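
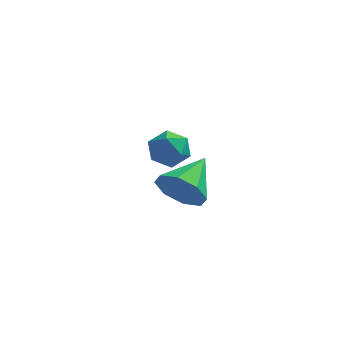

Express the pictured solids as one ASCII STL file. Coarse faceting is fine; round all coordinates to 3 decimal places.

solid 
facet normal -0.339 -0.864 -0.372
outer loop
vertex 2.365 1.417 -3.733
vertex 1.621 1.372 -2.951
vertex 1.658 1.787 -3.948
endloop
endfacet
facet normal 0.503 0.600 -0.622
outer loop
vertex 2.365 1.417 -3.733
vertex 1.658 1.787 -3.948
vertex 2.279 3.048 -2.229
endloop
endfacet
facet normal -0.339 -0.864 -0.372
outer loop
vertex 1.658 1.787 -3.948
vertex 1.621 1.372 -2.951
vertex 0.929 1.914 -3.579
endloop
endfacet
facet normal -0.137 0.822 -0.553
outer loop
vertex 1.658 1.787 -3.948
vertex 0.929 1.914 -3.579
vertex 2.279 3.048 -2.229
endloop
endfacet
facet normal -0.340 -0.864 -0.372
outer loop
vertex 0.929 1.914 -3.579
vertex 1.621 1.372 -2.951
vertex 0.606 1.724 -2.842
endloop
endfacet
facet normal -0.606 0.793 -0.061
outer loop
vertex 0.929 1.914 -3.579
vertex 0.606 1.724 -2.842
vertex 2.279 3.048 -2.229
endloop
endfacet
facet normal -0.340 -0.863 -0.373
outer loop
vertex 0.606 1.724 -2.842
vertex 1.621 1.372 -2.951
vertex 0.877 1.327 -2.17
endloop
endfacet
facet normal -0.629 0.532 0.568
outer loop
vertex 0.606 1.724 -2.842
vertex 0.877 1.327 -2.17
vertex 2.279 3.048 -2.229
endloop
endfacet
facet normal -0.339 -0.864 -0.373
outer loop
vertex 0.877 1.327 -2.17
vertex 1.621 1.372 -2.951
vertex 1.584 0.957 -1.955
endloop
endfacet
facet normal -0.193 0.190 0.963
outer loop
vertex 0.877 1.327 -2.17
vertex 1.584 0.957 -1.955
vertex 2.279 3.048 -2.229
endloop
endfacet
facet normal -0.339 -0.864 -0.373
outer loop
vertex 1.584 0.957 -1.955
vertex 1.621 1.372 -2.951
vertex 2.313 0.83 -2.324
endloop
endfacet
facet normal 0.447 -0.031 0.894
outer loop
vertex 1.584 0.957 -1.955
vertex 2.313 0.83 -2.324
vertex 2.279 3.048 -2.229
endloop
endfacet
facet normal -0.340 -0.864 -0.372
outer loop
vertex 2.313 0.83 -2.324
vertex 1.621 1.372 -2.951
vertex 2.636 1.02 -3.06
endloop
endfacet
facet normal 0.916 -0.003 0.401
outer loop
vertex 2.313 0.83 -2.324
vertex 2.636 1.02 -3.06
vertex 2.279 3.048 -2.229
endloop
endfacet
facet normal -0.340 -0.864 -0.373
outer loop
vertex 2.636 1.02 -3.06
vertex 1.621 1.372 -2.951
vertex 2.365 1.417 -3.733
endloop
endfacet
facet normal 0.939 0.258 -0.226
outer loop
vertex 2.636 1.02 -3.06
vertex 2.365 1.417 -3.733
vertex 2.279 3.048 -2.229
endloop
endfacet
facet normal -0.733 0.553 0.395
outer loop
vertex 1.203 -1.008 1.087
vertex 0.978 -1.648 1.566
vertex 1.539 -1.101 1.841
endloop
endfacet
facet normal -0.181 0.963 0.200
outer loop
vertex 1.203 -1.008 1.087
vertex 1.539 -1.101 1.841
vertex 2.016 -0.878 1.198
endloop
endfacet
facet normal -0.070 0.864 -0.498
outer loop
vertex 1.203 -1.008 1.087
vertex 2.016 -0.878 1.198
vertex 1.749 -1.287 0.526
endloop
endfacet
facet normal -0.553 0.394 -0.734
outer loop
vertex 1.203 -1.008 1.087
vertex 1.749 -1.287 0.526
vertex 1.107 -1.763 0.754
endloop
endfacet
facet normal -0.962 0.202 -0.182
outer loop
vertex 1.203 -1.008 1.087
vertex 1.107 -1.763 0.754
vertex 0.978 -1.648 1.566
endloop
endfacet
facet normal 0.397 0.735 0.549
outer loop
vertex 2.016 -0.878 1.198
vertex 1.539 -1.101 1.841
vertex 2.293 -1.437 1.746
endloop
endfacet
facet normal -0.496 0.073 0.865
outer loop
vertex 1.539 -1.101 1.841
vertex 0.978 -1.648 1.566
vertex 1.651 -1.913 1.974
endloop
endfacet
facet normal -0.866 -0.495 -0.067
outer loop
vertex 0.978 -1.648 1.566
vertex 1.107 -1.763 0.754
vertex 1.384 -2.322 1.302
endloop
endfacet
facet normal -0.204 -0.186 -0.961
outer loop
vertex 1.107 -1.763 0.754
vertex 1.749 -1.287 0.526
vertex 1.861 -2.099 0.659
endloop
endfacet
facet normal 0.578 0.575 -0.579
outer loop
vertex 1.749 -1.287 0.526
vertex 2.016 -0.878 1.198
vertex 2.422 -1.552 0.934
endloop
endfacet
facet normal 0.553 -0.394 0.734
outer loop
vertex 2.197 -2.192 1.413
vertex 2.293 -1.437 1.746
vertex 1.651 -1.913 1.974
endloop
endfacet
facet normal 0.070 -0.864 0.498
outer loop
vertex 2.197 -2.192 1.413
vertex 1.651 -1.913 1.974
vertex 1.384 -2.322 1.302
endloop
endfacet
facet normal 0.181 -0.963 -0.200
outer loop
vertex 2.197 -2.192 1.413
vertex 1.384 -2.322 1.302
vertex 1.861 -2.099 0.659
endloop
endfacet
facet normal 0.733 -0.553 -0.395
outer loop
vertex 2.197 -2.192 1.413
vertex 1.861 -2.099 0.659
vertex 2.422 -1.552 0.934
endloop
endfacet
facet normal 0.962 -0.202 0.182
outer loop
vertex 2.197 -2.192 1.413
vertex 2.422 -1.552 0.934
vertex 2.293 -1.437 1.746
endloop
endfacet
facet normal 0.204 0.186 0.961
outer loop
vertex 1.651 -1.913 1.974
vertex 2.293 -1.437 1.746
vertex 1.539 -1.101 1.841
endloop
endfacet
facet normal -0.578 -0.575 0.579
outer loop
vertex 1.384 -2.322 1.302
vertex 1.651 -1.913 1.974
vertex 0.978 -1.648 1.566
endloop
endfacet
facet normal -0.397 -0.735 -0.549
outer loop
vertex 1.861 -2.099 0.659
vertex 1.384 -2.322 1.302
vertex 1.107 -1.763 0.754
endloop
endfacet
facet normal 0.496 -0.073 -0.865
outer loop
vertex 2.422 -1.552 0.934
vertex 1.861 -2.099 0.659
vertex 1.749 -1.287 0.526
endloop
endfacet
facet normal 0.866 0.495 0.067
outer loop
vertex 2.293 -1.437 1.746
vertex 2.422 -1.552 0.934
vertex 2.016 -0.878 1.198
endloop
endfacet

endsolid


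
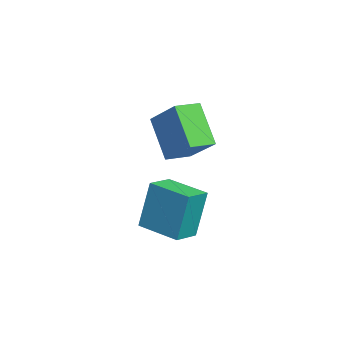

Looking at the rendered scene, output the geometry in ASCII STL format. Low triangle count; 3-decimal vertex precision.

solid 
facet normal -0.671 -0.439 -0.598
outer loop
vertex -0.617 1.569 2.802
vertex -1.129 2.459 2.724
vertex 0.428 2.037 1.285
endloop
endfacet
facet normal 0.497 -0.864 0.076
outer loop
vertex 1.629 2.821 2.356
vertex -0.617 1.569 2.802
vertex 0.428 2.037 1.285
endloop
endfacet
facet normal -0.671 -0.438 -0.598
outer loop
vertex 0.428 2.037 1.285
vertex -1.129 2.459 2.724
vertex -0.084 2.928 1.208
endloop
endfacet
facet normal 0.550 0.247 -0.798
outer loop
vertex -0.084 2.928 1.208
vertex 1.629 2.821 2.356
vertex 0.428 2.037 1.285
endloop
endfacet
facet normal -0.550 -0.247 0.798
outer loop
vertex -0.617 1.569 2.802
vertex 0.072 3.243 3.795
vertex -1.129 2.459 2.724
endloop
endfacet
facet normal 0.497 -0.865 0.075
outer loop
vertex 0.584 2.352 3.872
vertex -0.617 1.569 2.802
vertex 1.629 2.821 2.356
endloop
endfacet
facet normal -0.550 -0.247 0.798
outer loop
vertex 0.584 2.352 3.872
vertex 0.072 3.243 3.795
vertex -0.617 1.569 2.802
endloop
endfacet
facet normal -0.497 0.864 -0.075
outer loop
vertex -1.129 2.459 2.724
vertex 0.072 3.243 3.795
vertex -0.084 2.928 1.208
endloop
endfacet
facet normal 0.550 0.247 -0.798
outer loop
vertex 1.117 3.711 2.278
vertex 1.629 2.821 2.356
vertex -0.084 2.928 1.208
endloop
endfacet
facet normal -0.497 0.865 -0.075
outer loop
vertex -0.084 2.928 1.208
vertex 0.072 3.243 3.795
vertex 1.117 3.711 2.278
endloop
endfacet
facet normal 0.671 0.438 0.598
outer loop
vertex 1.117 3.711 2.278
vertex 0.584 2.352 3.872
vertex 1.629 2.821 2.356
endloop
endfacet
facet normal 0.672 0.438 0.598
outer loop
vertex 0.072 3.243 3.795
vertex 0.584 2.352 3.872
vertex 1.117 3.711 2.278
endloop
endfacet
facet normal -0.749 0.639 -0.174
outer loop
vertex 0.354 2.172 0.305
vertex 1.463 3.42 0.113
vertex 0.468 1.77 -1.661
endloop
endfacet
facet normal -0.660 -0.743 0.114
outer loop
vertex 1.277 1.08 -1.473
vertex 0.354 2.172 0.305
vertex 0.468 1.77 -1.661
endloop
endfacet
facet normal -0.750 0.639 -0.174
outer loop
vertex 0.468 1.77 -1.661
vertex 1.463 3.42 0.113
vertex 1.576 3.018 -1.853
endloop
endfacet
facet normal 0.056 -0.200 -0.978
outer loop
vertex 1.576 3.018 -1.853
vertex 1.277 1.08 -1.473
vertex 0.468 1.77 -1.661
endloop
endfacet
facet normal -0.056 0.200 0.978
outer loop
vertex 0.354 2.172 0.305
vertex 2.272 2.73 0.301
vertex 1.463 3.42 0.113
endloop
endfacet
facet normal -0.659 -0.743 0.114
outer loop
vertex 1.164 1.482 0.493
vertex 0.354 2.172 0.305
vertex 1.277 1.08 -1.473
endloop
endfacet
facet normal -0.056 0.200 0.978
outer loop
vertex 1.164 1.482 0.493
vertex 2.272 2.73 0.301
vertex 0.354 2.172 0.305
endloop
endfacet
facet normal 0.660 0.743 -0.114
outer loop
vertex 1.463 3.42 0.113
vertex 2.272 2.73 0.301
vertex 1.576 3.018 -1.853
endloop
endfacet
facet normal 0.056 -0.200 -0.978
outer loop
vertex 2.386 2.328 -1.665
vertex 1.277 1.08 -1.473
vertex 1.576 3.018 -1.853
endloop
endfacet
facet normal 0.659 0.743 -0.114
outer loop
vertex 1.576 3.018 -1.853
vertex 2.272 2.73 0.301
vertex 2.386 2.328 -1.665
endloop
endfacet
facet normal 0.749 -0.639 0.174
outer loop
vertex 2.386 2.328 -1.665
vertex 1.164 1.482 0.493
vertex 1.277 1.08 -1.473
endloop
endfacet
facet normal 0.750 -0.639 0.174
outer loop
vertex 2.272 2.73 0.301
vertex 1.164 1.482 0.493
vertex 2.386 2.328 -1.665
endloop
endfacet

endsolid


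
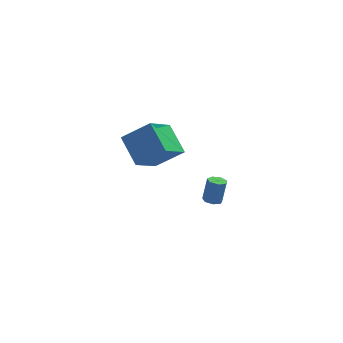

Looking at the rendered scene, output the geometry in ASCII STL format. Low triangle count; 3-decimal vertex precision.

solid 
facet normal -0.791 0.084 -0.606
outer loop
vertex -5.426 -3.798 3.729
vertex -4.425 -2.379 2.621
vertex -4.718 -5.166 2.616
endloop
endfacet
facet normal -0.486 -0.689 0.538
outer loop
vertex -3.255 -5.321 3.739
vertex -5.426 -3.798 3.729
vertex -4.718 -5.166 2.616
endloop
endfacet
facet normal -0.790 0.084 -0.607
outer loop
vertex -4.718 -5.166 2.616
vertex -4.425 -2.379 2.621
vertex -3.716 -3.747 1.509
endloop
endfacet
facet normal 0.373 -0.720 -0.585
outer loop
vertex -3.716 -3.747 1.509
vertex -3.255 -5.321 3.739
vertex -4.718 -5.166 2.616
endloop
endfacet
facet normal -0.373 0.720 0.585
outer loop
vertex -5.426 -3.798 3.729
vertex -2.962 -2.534 3.744
vertex -4.425 -2.379 2.621
endloop
endfacet
facet normal -0.486 -0.689 0.538
outer loop
vertex -3.964 -3.953 4.851
vertex -5.426 -3.798 3.729
vertex -3.255 -5.321 3.739
endloop
endfacet
facet normal -0.373 0.720 0.585
outer loop
vertex -3.964 -3.953 4.851
vertex -2.962 -2.534 3.744
vertex -5.426 -3.798 3.729
endloop
endfacet
facet normal 0.486 0.689 -0.538
outer loop
vertex -4.425 -2.379 2.621
vertex -2.962 -2.534 3.744
vertex -3.716 -3.747 1.509
endloop
endfacet
facet normal 0.373 -0.720 -0.585
outer loop
vertex -2.254 -3.902 2.631
vertex -3.255 -5.321 3.739
vertex -3.716 -3.747 1.509
endloop
endfacet
facet normal 0.486 0.689 -0.538
outer loop
vertex -3.716 -3.747 1.509
vertex -2.962 -2.534 3.744
vertex -2.254 -3.902 2.631
endloop
endfacet
facet normal 0.790 -0.084 0.607
outer loop
vertex -2.254 -3.902 2.631
vertex -3.964 -3.953 4.851
vertex -3.255 -5.321 3.739
endloop
endfacet
facet normal 0.790 -0.085 0.607
outer loop
vertex -2.962 -2.534 3.744
vertex -3.964 -3.953 4.851
vertex -2.254 -3.902 2.631
endloop
endfacet
facet normal -0.178 -0.154 -0.972
outer loop
vertex -0.113 -0.4 -3.709
vertex -0.639 -0.512 -3.595
vertex -0.41 -0.026 -3.714
endloop
endfacet
facet normal 0.763 0.602 -0.235
outer loop
vertex -0.113 -0.4 -3.709
vertex -0.41 -0.026 -3.714
vertex 0.145 -0.176 -2.299
endloop
endfacet
facet normal 0.762 0.604 -0.235
outer loop
vertex 0.145 -0.176 -2.299
vertex -0.41 -0.026 -3.714
vertex -0.152 0.197 -2.304
endloop
endfacet
facet normal 0.178 0.155 0.972
outer loop
vertex 0.145 -0.176 -2.299
vertex -0.152 0.197 -2.304
vertex -0.381 -0.288 -2.185
endloop
endfacet
facet normal -0.179 -0.154 -0.972
outer loop
vertex -0.41 -0.026 -3.714
vertex -0.639 -0.512 -3.595
vertex -0.879 -0.018 -3.629
endloop
endfacet
facet normal -0.011 0.988 -0.154
outer loop
vertex -0.41 -0.026 -3.714
vertex -0.879 -0.018 -3.629
vertex -0.152 0.197 -2.304
endloop
endfacet
facet normal -0.011 0.988 -0.154
outer loop
vertex -0.152 0.197 -2.304
vertex -0.879 -0.018 -3.629
vertex -0.622 0.205 -2.22
endloop
endfacet
facet normal 0.176 0.155 0.972
outer loop
vertex -0.152 0.197 -2.304
vertex -0.622 0.205 -2.22
vertex -0.381 -0.288 -2.185
endloop
endfacet
facet normal -0.179 -0.154 -0.972
outer loop
vertex -0.879 -0.018 -3.629
vertex -0.639 -0.512 -3.595
vertex -1.168 -0.382 -3.518
endloop
endfacet
facet normal -0.776 0.629 0.042
outer loop
vertex -0.879 -0.018 -3.629
vertex -1.168 -0.382 -3.518
vertex -0.622 0.205 -2.22
endloop
endfacet
facet normal -0.777 0.628 0.043
outer loop
vertex -0.622 0.205 -2.22
vertex -1.168 -0.382 -3.518
vertex -0.91 -0.159 -2.109
endloop
endfacet
facet normal 0.178 0.156 0.972
outer loop
vertex -0.622 0.205 -2.22
vertex -0.91 -0.159 -2.109
vertex -0.381 -0.288 -2.185
endloop
endfacet
facet normal -0.179 -0.154 -0.972
outer loop
vertex -1.168 -0.382 -3.518
vertex -0.639 -0.512 -3.595
vertex -1.058 -0.844 -3.465
endloop
endfacet
facet normal -0.957 -0.204 0.207
outer loop
vertex -1.168 -0.382 -3.518
vertex -1.058 -0.844 -3.465
vertex -0.91 -0.159 -2.109
endloop
endfacet
facet normal -0.957 -0.204 0.208
outer loop
vertex -0.91 -0.159 -2.109
vertex -1.058 -0.844 -3.465
vertex -0.8 -0.62 -2.056
endloop
endfacet
facet normal 0.177 0.154 0.972
outer loop
vertex -0.91 -0.159 -2.109
vertex -0.8 -0.62 -2.056
vertex -0.381 -0.288 -2.185
endloop
endfacet
facet normal -0.179 -0.154 -0.972
outer loop
vertex -1.058 -0.844 -3.465
vertex -0.639 -0.512 -3.595
vertex -0.633 -1.055 -3.51
endloop
endfacet
facet normal -0.416 -0.883 0.217
outer loop
vertex -1.058 -0.844 -3.465
vertex -0.633 -1.055 -3.51
vertex -0.8 -0.62 -2.056
endloop
endfacet
facet normal -0.418 -0.882 0.216
outer loop
vertex -0.8 -0.62 -2.056
vertex -0.633 -1.055 -3.51
vertex -0.375 -0.832 -2.1
endloop
endfacet
facet normal 0.177 0.154 0.972
outer loop
vertex -0.8 -0.62 -2.056
vertex -0.375 -0.832 -2.1
vertex -0.381 -0.288 -2.185
endloop
endfacet
facet normal -0.177 -0.154 -0.972
outer loop
vertex -0.633 -1.055 -3.51
vertex -0.639 -0.512 -3.595
vertex -0.212 -0.858 -3.618
endloop
endfacet
facet normal 0.436 -0.898 0.062
outer loop
vertex -0.633 -1.055 -3.51
vertex -0.212 -0.858 -3.618
vertex -0.375 -0.832 -2.1
endloop
endfacet
facet normal 0.438 -0.897 0.062
outer loop
vertex -0.375 -0.832 -2.1
vertex -0.212 -0.858 -3.618
vertex 0.046 -0.634 -2.209
endloop
endfacet
facet normal 0.179 0.154 0.972
outer loop
vertex -0.375 -0.832 -2.1
vertex 0.046 -0.634 -2.209
vertex -0.381 -0.288 -2.185
endloop
endfacet
facet normal -0.178 -0.155 -0.972
outer loop
vertex -0.212 -0.858 -3.618
vertex -0.639 -0.512 -3.595
vertex -0.113 -0.4 -3.709
endloop
endfacet
facet normal 0.962 -0.235 -0.139
outer loop
vertex -0.212 -0.858 -3.618
vertex -0.113 -0.4 -3.709
vertex 0.046 -0.634 -2.209
endloop
endfacet
facet normal 0.962 -0.235 -0.139
outer loop
vertex 0.046 -0.634 -2.209
vertex -0.113 -0.4 -3.709
vertex 0.145 -0.176 -2.299
endloop
endfacet
facet normal 0.178 0.153 0.972
outer loop
vertex 0.046 -0.634 -2.209
vertex 0.145 -0.176 -2.299
vertex -0.381 -0.288 -2.185
endloop
endfacet

endsolid


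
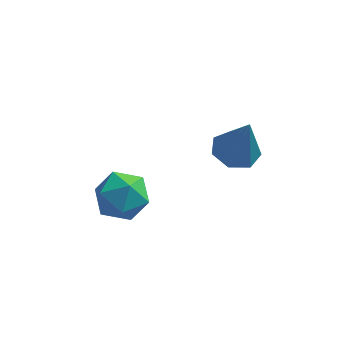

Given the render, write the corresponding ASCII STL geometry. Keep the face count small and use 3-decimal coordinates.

solid 
facet normal -0.294 -0.100 0.951
outer loop
vertex -0.952 -2.804 -2.738
vertex -1.246 -3.893 -2.943
vertex -0.185 -3.643 -2.589
endloop
endfacet
facet normal 0.236 0.375 0.897
outer loop
vertex -0.952 -2.804 -2.738
vertex -0.185 -3.643 -2.589
vertex 0.131 -2.658 -3.084
endloop
endfacet
facet normal 0.024 0.892 0.452
outer loop
vertex -0.952 -2.804 -2.738
vertex 0.131 -2.658 -3.084
vertex -0.735 -2.3 -3.744
endloop
endfacet
facet normal -0.636 0.736 0.231
outer loop
vertex -0.952 -2.804 -2.738
vertex -0.735 -2.3 -3.744
vertex -1.586 -3.063 -3.657
endloop
endfacet
facet normal -0.833 0.123 0.540
outer loop
vertex -0.952 -2.804 -2.738
vertex -1.586 -3.063 -3.657
vertex -1.246 -3.893 -2.943
endloop
endfacet
facet normal 0.797 0.047 0.602
outer loop
vertex 0.131 -2.658 -3.084
vertex -0.185 -3.643 -2.589
vertex 0.506 -3.657 -3.503
endloop
endfacet
facet normal -0.060 -0.722 0.690
outer loop
vertex -0.185 -3.643 -2.589
vertex -1.246 -3.893 -2.943
vertex -0.345 -4.42 -3.416
endloop
endfacet
facet normal -0.932 -0.360 0.025
outer loop
vertex -1.246 -3.893 -2.943
vertex -1.586 -3.063 -3.657
vertex -1.211 -4.062 -4.076
endloop
endfacet
facet normal -0.614 0.631 -0.474
outer loop
vertex -1.586 -3.063 -3.657
vertex -0.735 -2.3 -3.744
vertex -0.895 -3.077 -4.571
endloop
endfacet
facet normal 0.455 0.883 -0.118
outer loop
vertex -0.735 -2.3 -3.744
vertex 0.131 -2.658 -3.084
vertex 0.166 -2.827 -4.217
endloop
endfacet
facet normal 0.636 -0.736 -0.231
outer loop
vertex -0.128 -3.916 -4.422
vertex 0.506 -3.657 -3.503
vertex -0.345 -4.42 -3.416
endloop
endfacet
facet normal -0.024 -0.892 -0.452
outer loop
vertex -0.128 -3.916 -4.422
vertex -0.345 -4.42 -3.416
vertex -1.211 -4.062 -4.076
endloop
endfacet
facet normal -0.236 -0.375 -0.897
outer loop
vertex -0.128 -3.916 -4.422
vertex -1.211 -4.062 -4.076
vertex -0.895 -3.077 -4.571
endloop
endfacet
facet normal 0.294 0.100 -0.951
outer loop
vertex -0.128 -3.916 -4.422
vertex -0.895 -3.077 -4.571
vertex 0.166 -2.827 -4.217
endloop
endfacet
facet normal 0.833 -0.123 -0.540
outer loop
vertex -0.128 -3.916 -4.422
vertex 0.166 -2.827 -4.217
vertex 0.506 -3.657 -3.503
endloop
endfacet
facet normal 0.614 -0.631 0.474
outer loop
vertex -0.345 -4.42 -3.416
vertex 0.506 -3.657 -3.503
vertex -0.185 -3.643 -2.589
endloop
endfacet
facet normal -0.455 -0.883 0.118
outer loop
vertex -1.211 -4.062 -4.076
vertex -0.345 -4.42 -3.416
vertex -1.246 -3.893 -2.943
endloop
endfacet
facet normal -0.797 -0.047 -0.602
outer loop
vertex -0.895 -3.077 -4.571
vertex -1.211 -4.062 -4.076
vertex -1.586 -3.063 -3.657
endloop
endfacet
facet normal 0.060 0.722 -0.690
outer loop
vertex 0.166 -2.827 -4.217
vertex -0.895 -3.077 -4.571
vertex -0.735 -2.3 -3.744
endloop
endfacet
facet normal 0.932 0.360 -0.025
outer loop
vertex 0.506 -3.657 -3.503
vertex 0.166 -2.827 -4.217
vertex 0.131 -2.658 -3.084
endloop
endfacet
facet normal -0.248 0.156 -0.956
outer loop
vertex 4.112 -3.438 -1.031
vertex 3.513 -2.764 -0.766
vertex 4.423 -2.685 -0.989
endloop
endfacet
facet normal 0.917 -0.385 0.108
outer loop
vertex 4.112 -3.438 -1.031
vertex 4.423 -2.685 -0.989
vertex 4.007 -3.076 1.146
endloop
endfacet
facet normal -0.248 0.157 -0.956
outer loop
vertex 4.423 -2.685 -0.989
vertex 3.513 -2.764 -0.766
vertex 4.048 -1.991 -0.778
endloop
endfacet
facet normal 0.882 0.402 0.246
outer loop
vertex 4.423 -2.685 -0.989
vertex 4.048 -1.991 -0.778
vertex 4.007 -3.076 1.146
endloop
endfacet
facet normal -0.247 0.156 -0.956
outer loop
vertex 4.048 -1.991 -0.778
vertex 3.513 -2.764 -0.766
vertex 3.27 -1.879 -0.559
endloop
endfacet
facet normal 0.256 0.840 0.479
outer loop
vertex 4.048 -1.991 -0.778
vertex 3.27 -1.879 -0.559
vertex 4.007 -3.076 1.146
endloop
endfacet
facet normal -0.247 0.156 -0.956
outer loop
vertex 3.27 -1.879 -0.559
vertex 3.513 -2.764 -0.766
vertex 2.675 -2.434 -0.496
endloop
endfacet
facet normal -0.491 0.599 0.633
outer loop
vertex 3.27 -1.879 -0.559
vertex 2.675 -2.434 -0.496
vertex 4.007 -3.076 1.146
endloop
endfacet
facet normal -0.247 0.156 -0.956
outer loop
vertex 2.675 -2.434 -0.496
vertex 3.513 -2.764 -0.766
vertex 2.711 -3.236 -0.636
endloop
endfacet
facet normal -0.795 -0.139 0.591
outer loop
vertex 2.675 -2.434 -0.496
vertex 2.711 -3.236 -0.636
vertex 4.007 -3.076 1.146
endloop
endfacet
facet normal -0.248 0.157 -0.956
outer loop
vertex 2.711 -3.236 -0.636
vertex 3.513 -2.764 -0.766
vertex 3.35 -3.683 -0.875
endloop
endfacet
facet normal -0.428 -0.818 0.385
outer loop
vertex 2.711 -3.236 -0.636
vertex 3.35 -3.683 -0.875
vertex 4.007 -3.076 1.146
endloop
endfacet
facet normal -0.246 0.157 -0.956
outer loop
vertex 3.35 -3.683 -0.875
vertex 3.513 -2.764 -0.766
vertex 4.112 -3.438 -1.031
endloop
endfacet
facet normal 0.333 -0.927 0.170
outer loop
vertex 3.35 -3.683 -0.875
vertex 4.112 -3.438 -1.031
vertex 4.007 -3.076 1.146
endloop
endfacet

endsolid


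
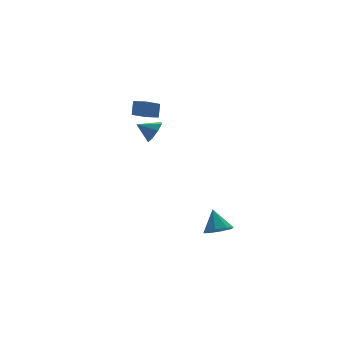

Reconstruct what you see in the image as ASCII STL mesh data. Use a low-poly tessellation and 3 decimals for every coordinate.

solid 
facet normal -0.068 -0.593 -0.803
outer loop
vertex 4.419 -1.941 -4.287
vertex 3.687 -1.492 -4.556
vertex 4.572 -1.406 -4.695
endloop
endfacet
facet normal 0.890 0.086 0.447
outer loop
vertex 4.419 -1.941 -4.287
vertex 4.572 -1.406 -4.695
vertex 3.793 -0.568 -3.304
endloop
endfacet
facet normal -0.068 -0.593 -0.802
outer loop
vertex 4.572 -1.406 -4.695
vertex 3.687 -1.492 -4.556
vertex 4.206 -0.923 -5.021
endloop
endfacet
facet normal 0.777 0.627 0.057
outer loop
vertex 4.572 -1.406 -4.695
vertex 4.206 -0.923 -5.021
vertex 3.793 -0.568 -3.304
endloop
endfacet
facet normal -0.068 -0.593 -0.802
outer loop
vertex 4.206 -0.923 -5.021
vertex 3.687 -1.492 -4.556
vertex 3.535 -0.773 -5.075
endloop
endfacet
facet normal 0.227 0.963 -0.145
outer loop
vertex 4.206 -0.923 -5.021
vertex 3.535 -0.773 -5.075
vertex 3.793 -0.568 -3.304
endloop
endfacet
facet normal -0.068 -0.593 -0.802
outer loop
vertex 3.535 -0.773 -5.075
vertex 3.687 -1.492 -4.556
vertex 2.954 -1.044 -4.825
endloop
endfacet
facet normal -0.437 0.899 -0.040
outer loop
vertex 3.535 -0.773 -5.075
vertex 2.954 -1.044 -4.825
vertex 3.793 -0.568 -3.304
endloop
endfacet
facet normal -0.068 -0.593 -0.802
outer loop
vertex 2.954 -1.044 -4.825
vertex 3.687 -1.492 -4.556
vertex 2.802 -1.578 -4.417
endloop
endfacet
facet normal -0.826 0.471 0.308
outer loop
vertex 2.954 -1.044 -4.825
vertex 2.802 -1.578 -4.417
vertex 3.793 -0.568 -3.304
endloop
endfacet
facet normal -0.069 -0.592 -0.803
outer loop
vertex 2.802 -1.578 -4.417
vertex 3.687 -1.492 -4.556
vertex 3.168 -2.062 -4.091
endloop
endfacet
facet normal -0.713 -0.069 0.698
outer loop
vertex 2.802 -1.578 -4.417
vertex 3.168 -2.062 -4.091
vertex 3.793 -0.568 -3.304
endloop
endfacet
facet normal -0.068 -0.593 -0.803
outer loop
vertex 3.168 -2.062 -4.091
vertex 3.687 -1.492 -4.556
vertex 3.838 -2.212 -4.037
endloop
endfacet
facet normal -0.163 -0.405 0.899
outer loop
vertex 3.168 -2.062 -4.091
vertex 3.838 -2.212 -4.037
vertex 3.793 -0.568 -3.304
endloop
endfacet
facet normal -0.069 -0.593 -0.802
outer loop
vertex 3.838 -2.212 -4.037
vertex 3.687 -1.492 -4.556
vertex 4.419 -1.941 -4.287
endloop
endfacet
facet normal 0.501 -0.341 0.795
outer loop
vertex 3.838 -2.212 -4.037
vertex 4.419 -1.941 -4.287
vertex 3.793 -0.568 -3.304
endloop
endfacet
facet normal -0.714 -0.539 0.446
outer loop
vertex 1.26 2.825 4.536
vertex 0.732 3.445 4.44
vertex 0.983 2.451 3.639
endloop
endfacet
facet normal 0.645 -0.756 0.116
outer loop
vertex 2.388 3.515 2.76
vertex 1.26 2.825 4.536
vertex 0.983 2.451 3.639
endloop
endfacet
facet normal -0.713 -0.540 0.447
outer loop
vertex 0.983 2.451 3.639
vertex 0.732 3.445 4.44
vertex 0.454 3.071 3.544
endloop
endfacet
facet normal -0.275 -0.370 -0.887
outer loop
vertex 0.454 3.071 3.544
vertex 2.388 3.515 2.76
vertex 0.983 2.451 3.639
endloop
endfacet
facet normal 0.274 0.371 0.887
outer loop
vertex 1.26 2.825 4.536
vertex 2.137 4.509 3.561
vertex 0.732 3.445 4.44
endloop
endfacet
facet normal 0.644 -0.756 0.116
outer loop
vertex 2.666 3.889 3.656
vertex 1.26 2.825 4.536
vertex 2.388 3.515 2.76
endloop
endfacet
facet normal 0.275 0.371 0.887
outer loop
vertex 2.666 3.889 3.656
vertex 2.137 4.509 3.561
vertex 1.26 2.825 4.536
endloop
endfacet
facet normal -0.645 0.756 -0.115
outer loop
vertex 0.732 3.445 4.44
vertex 2.137 4.509 3.561
vertex 0.454 3.071 3.544
endloop
endfacet
facet normal -0.274 -0.371 -0.887
outer loop
vertex 1.86 4.135 2.664
vertex 2.388 3.515 2.76
vertex 0.454 3.071 3.544
endloop
endfacet
facet normal -0.645 0.756 -0.116
outer loop
vertex 0.454 3.071 3.544
vertex 2.137 4.509 3.561
vertex 1.86 4.135 2.664
endloop
endfacet
facet normal 0.714 0.539 -0.447
outer loop
vertex 1.86 4.135 2.664
vertex 2.666 3.889 3.656
vertex 2.388 3.515 2.76
endloop
endfacet
facet normal 0.714 0.541 -0.446
outer loop
vertex 2.137 4.509 3.561
vertex 2.666 3.889 3.656
vertex 1.86 4.135 2.664
endloop
endfacet
facet normal 0.746 -0.448 -0.493
outer loop
vertex 1.475 1.356 3.422
vertex 0.94 1.106 2.839
vertex 1.416 1.777 2.95
endloop
endfacet
facet normal 0.146 0.747 0.648
outer loop
vertex 1.475 1.356 3.422
vertex 1.416 1.777 2.95
vertex 0.06 1.634 3.421
endloop
endfacet
facet normal 0.746 -0.448 -0.493
outer loop
vertex 1.416 1.777 2.95
vertex 0.94 1.106 2.839
vertex 1.078 1.805 2.413
endloop
endfacet
facet normal -0.071 0.993 0.097
outer loop
vertex 1.416 1.777 2.95
vertex 1.078 1.805 2.413
vertex 0.06 1.634 3.421
endloop
endfacet
facet normal 0.745 -0.448 -0.494
outer loop
vertex 1.078 1.805 2.413
vertex 0.94 1.106 2.839
vertex 0.659 1.424 2.126
endloop
endfacet
facet normal -0.485 0.800 -0.354
outer loop
vertex 1.078 1.805 2.413
vertex 0.659 1.424 2.126
vertex 0.06 1.634 3.421
endloop
endfacet
facet normal 0.746 -0.447 -0.493
outer loop
vertex 0.659 1.424 2.126
vertex 0.94 1.106 2.839
vertex 0.405 0.856 2.256
endloop
endfacet
facet normal -0.853 0.281 -0.440
outer loop
vertex 0.659 1.424 2.126
vertex 0.405 0.856 2.256
vertex 0.06 1.634 3.421
endloop
endfacet
facet normal 0.746 -0.447 -0.493
outer loop
vertex 0.405 0.856 2.256
vertex 0.94 1.106 2.839
vertex 0.465 0.435 2.728
endloop
endfacet
facet normal -0.959 -0.260 -0.110
outer loop
vertex 0.405 0.856 2.256
vertex 0.465 0.435 2.728
vertex 0.06 1.634 3.421
endloop
endfacet
facet normal 0.746 -0.447 -0.493
outer loop
vertex 0.465 0.435 2.728
vertex 0.94 1.106 2.839
vertex 0.803 0.407 3.265
endloop
endfacet
facet normal -0.742 -0.505 0.441
outer loop
vertex 0.465 0.435 2.728
vertex 0.803 0.407 3.265
vertex 0.06 1.634 3.421
endloop
endfacet
facet normal 0.746 -0.447 -0.494
outer loop
vertex 0.803 0.407 3.265
vertex 0.94 1.106 2.839
vertex 1.222 0.789 3.552
endloop
endfacet
facet normal -0.327 -0.312 0.892
outer loop
vertex 0.803 0.407 3.265
vertex 1.222 0.789 3.552
vertex 0.06 1.634 3.421
endloop
endfacet
facet normal 0.746 -0.446 -0.494
outer loop
vertex 1.222 0.789 3.552
vertex 0.94 1.106 2.839
vertex 1.475 1.356 3.422
endloop
endfacet
facet normal 0.040 0.206 0.978
outer loop
vertex 1.222 0.789 3.552
vertex 1.475 1.356 3.422
vertex 0.06 1.634 3.421
endloop
endfacet

endsolid


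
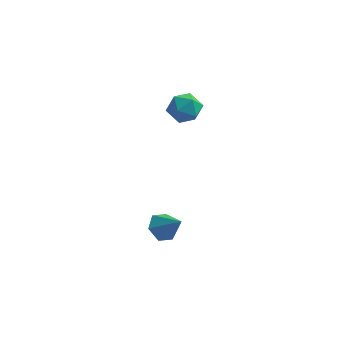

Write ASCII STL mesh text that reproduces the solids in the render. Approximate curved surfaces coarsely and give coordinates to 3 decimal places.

solid 
facet normal -0.695 0.237 -0.679
outer loop
vertex 0.268 -1.596 -5.092
vertex -0.382 -1.398 -4.358
vertex 0.21 -0.673 -4.711
endloop
endfacet
facet normal 0.948 0.171 -0.269
outer loop
vertex 0.268 -1.596 -5.092
vertex 0.21 -0.673 -4.711
vertex 0.862 -1.822 -3.142
endloop
endfacet
facet normal -0.695 0.237 -0.679
outer loop
vertex 0.21 -0.673 -4.711
vertex -0.382 -1.398 -4.358
vertex -0.44 -0.475 -3.977
endloop
endfacet
facet normal 0.580 0.753 0.310
outer loop
vertex 0.21 -0.673 -4.711
vertex -0.44 -0.475 -3.977
vertex 0.862 -1.822 -3.142
endloop
endfacet
facet normal -0.695 0.237 -0.679
outer loop
vertex -0.44 -0.475 -3.977
vertex -0.382 -1.398 -4.358
vertex -1.032 -1.2 -3.624
endloop
endfacet
facet normal -0.065 0.479 0.875
outer loop
vertex -0.44 -0.475 -3.977
vertex -1.032 -1.2 -3.624
vertex 0.862 -1.822 -3.142
endloop
endfacet
facet normal -0.695 0.237 -0.679
outer loop
vertex -1.032 -1.2 -3.624
vertex -0.382 -1.398 -4.358
vertex -0.974 -2.123 -4.005
endloop
endfacet
facet normal -0.343 -0.377 0.861
outer loop
vertex -1.032 -1.2 -3.624
vertex -0.974 -2.123 -4.005
vertex 0.862 -1.822 -3.142
endloop
endfacet
facet normal -0.695 0.237 -0.679
outer loop
vertex -0.974 -2.123 -4.005
vertex -0.382 -1.398 -4.358
vertex -0.324 -2.321 -4.739
endloop
endfacet
facet normal 0.025 -0.959 0.281
outer loop
vertex -0.974 -2.123 -4.005
vertex -0.324 -2.321 -4.739
vertex 0.862 -1.822 -3.142
endloop
endfacet
facet normal -0.695 0.237 -0.679
outer loop
vertex -0.324 -2.321 -4.739
vertex -0.382 -1.398 -4.358
vertex 0.268 -1.596 -5.092
endloop
endfacet
facet normal 0.670 -0.686 -0.284
outer loop
vertex -0.324 -2.321 -4.739
vertex 0.268 -1.596 -5.092
vertex 0.862 -1.822 -3.142
endloop
endfacet
facet normal -0.943 0.048 0.328
outer loop
vertex -1.024 2.793 3.411
vertex -1.127 1.681 3.279
vertex -0.765 2.1 4.258
endloop
endfacet
facet normal -0.544 0.560 0.625
outer loop
vertex -1.024 2.793 3.411
vertex -0.765 2.1 4.258
vertex -0.108 2.986 4.035
endloop
endfacet
facet normal -0.270 0.958 0.099
outer loop
vertex -1.024 2.793 3.411
vertex -0.108 2.986 4.035
vertex -0.065 3.114 2.918
endloop
endfacet
facet normal -0.499 0.692 -0.521
outer loop
vertex -1.024 2.793 3.411
vertex -0.065 3.114 2.918
vertex -0.695 2.308 2.451
endloop
endfacet
facet normal -0.916 0.130 -0.380
outer loop
vertex -1.024 2.793 3.411
vertex -0.695 2.308 2.451
vertex -1.127 1.681 3.279
endloop
endfacet
facet normal -0.003 0.246 0.969
outer loop
vertex -0.108 2.986 4.035
vertex -0.765 2.1 4.258
vertex 0.355 1.992 4.289
endloop
endfacet
facet normal -0.650 -0.582 0.489
outer loop
vertex -0.765 2.1 4.258
vertex -1.127 1.681 3.279
vertex -0.275 1.186 3.822
endloop
endfacet
facet normal -0.606 -0.450 -0.657
outer loop
vertex -1.127 1.681 3.279
vertex -0.695 2.308 2.451
vertex -0.232 1.314 2.705
endloop
endfacet
facet normal 0.069 0.459 -0.886
outer loop
vertex -0.695 2.308 2.451
vertex -0.065 3.114 2.918
vertex 0.425 2.2 2.482
endloop
endfacet
facet normal 0.441 0.890 0.119
outer loop
vertex -0.065 3.114 2.918
vertex -0.108 2.986 4.035
vertex 0.787 2.619 3.461
endloop
endfacet
facet normal 0.499 -0.692 0.521
outer loop
vertex 0.684 1.507 3.329
vertex 0.355 1.992 4.289
vertex -0.275 1.186 3.822
endloop
endfacet
facet normal 0.270 -0.958 -0.099
outer loop
vertex 0.684 1.507 3.329
vertex -0.275 1.186 3.822
vertex -0.232 1.314 2.705
endloop
endfacet
facet normal 0.544 -0.560 -0.625
outer loop
vertex 0.684 1.507 3.329
vertex -0.232 1.314 2.705
vertex 0.425 2.2 2.482
endloop
endfacet
facet normal 0.943 -0.048 -0.328
outer loop
vertex 0.684 1.507 3.329
vertex 0.425 2.2 2.482
vertex 0.787 2.619 3.461
endloop
endfacet
facet normal 0.916 -0.130 0.380
outer loop
vertex 0.684 1.507 3.329
vertex 0.787 2.619 3.461
vertex 0.355 1.992 4.289
endloop
endfacet
facet normal -0.069 -0.459 0.886
outer loop
vertex -0.275 1.186 3.822
vertex 0.355 1.992 4.289
vertex -0.765 2.1 4.258
endloop
endfacet
facet normal -0.441 -0.890 -0.119
outer loop
vertex -0.232 1.314 2.705
vertex -0.275 1.186 3.822
vertex -1.127 1.681 3.279
endloop
endfacet
facet normal 0.003 -0.246 -0.969
outer loop
vertex 0.425 2.2 2.482
vertex -0.232 1.314 2.705
vertex -0.695 2.308 2.451
endloop
endfacet
facet normal 0.650 0.582 -0.489
outer loop
vertex 0.787 2.619 3.461
vertex 0.425 2.2 2.482
vertex -0.065 3.114 2.918
endloop
endfacet
facet normal 0.606 0.450 0.657
outer loop
vertex 0.355 1.992 4.289
vertex 0.787 2.619 3.461
vertex -0.108 2.986 4.035
endloop
endfacet

endsolid


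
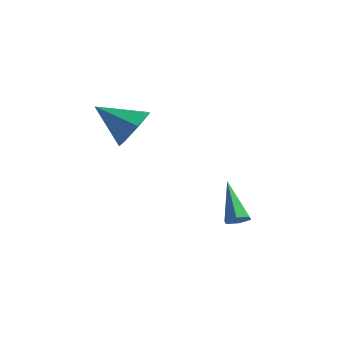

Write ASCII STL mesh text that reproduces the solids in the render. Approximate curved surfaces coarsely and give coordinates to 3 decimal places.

solid 
facet normal 0.550 -0.421 -0.721
outer loop
vertex 0.175 0.847 -1.431
vertex -0.249 0.747 -1.696
vertex -0.003 1.188 -1.766
endloop
endfacet
facet normal 0.607 0.695 0.385
outer loop
vertex 0.175 0.847 -1.431
vertex -0.003 1.188 -1.766
vertex -1.251 1.513 -0.384
endloop
endfacet
facet normal 0.550 -0.421 -0.721
outer loop
vertex -0.003 1.188 -1.766
vertex -0.249 0.747 -1.696
vertex -0.427 1.088 -2.031
endloop
endfacet
facet normal -0.055 0.960 -0.275
outer loop
vertex -0.003 1.188 -1.766
vertex -0.427 1.088 -2.031
vertex -1.251 1.513 -0.384
endloop
endfacet
facet normal 0.550 -0.421 -0.721
outer loop
vertex -0.427 1.088 -2.031
vertex -0.249 0.747 -1.696
vertex -0.673 0.647 -1.961
endloop
endfacet
facet normal -0.792 0.364 -0.490
outer loop
vertex -0.427 1.088 -2.031
vertex -0.673 0.647 -1.961
vertex -1.251 1.513 -0.384
endloop
endfacet
facet normal 0.550 -0.421 -0.721
outer loop
vertex -0.673 0.647 -1.961
vertex -0.249 0.747 -1.696
vertex -0.495 0.306 -1.626
endloop
endfacet
facet normal -0.867 -0.497 -0.045
outer loop
vertex -0.673 0.647 -1.961
vertex -0.495 0.306 -1.626
vertex -1.251 1.513 -0.384
endloop
endfacet
facet normal 0.550 -0.421 -0.721
outer loop
vertex -0.495 0.306 -1.626
vertex -0.249 0.747 -1.696
vertex -0.071 0.406 -1.361
endloop
endfacet
facet normal -0.205 -0.761 0.615
outer loop
vertex -0.495 0.306 -1.626
vertex -0.071 0.406 -1.361
vertex -1.251 1.513 -0.384
endloop
endfacet
facet normal 0.550 -0.421 -0.721
outer loop
vertex -0.071 0.406 -1.361
vertex -0.249 0.747 -1.696
vertex 0.175 0.847 -1.431
endloop
endfacet
facet normal 0.532 -0.165 0.830
outer loop
vertex -0.071 0.406 -1.361
vertex 0.175 0.847 -1.431
vertex -1.251 1.513 -0.384
endloop
endfacet
facet normal 0.764 0.346 -0.545
outer loop
vertex -2.419 -1.988 3.258
vertex -3.002 -1.431 2.794
vertex -2.527 -1.253 3.573
endloop
endfacet
facet normal 0.223 -0.356 0.907
outer loop
vertex -2.419 -1.988 3.258
vertex -2.527 -1.253 3.573
vertex -4.278 -2.009 3.706
endloop
endfacet
facet normal 0.764 0.345 -0.545
outer loop
vertex -2.527 -1.253 3.573
vertex -3.002 -1.431 2.794
vertex -2.992 -0.652 3.302
endloop
endfacet
facet normal -0.083 0.356 0.931
outer loop
vertex -2.527 -1.253 3.573
vertex -2.992 -0.652 3.302
vertex -4.278 -2.009 3.706
endloop
endfacet
facet normal 0.763 0.346 -0.546
outer loop
vertex -2.992 -0.652 3.302
vertex -3.002 -1.431 2.794
vertex -3.466 -0.638 2.648
endloop
endfacet
facet normal -0.584 0.684 0.438
outer loop
vertex -2.992 -0.652 3.302
vertex -3.466 -0.638 2.648
vertex -4.278 -2.009 3.706
endloop
endfacet
facet normal 0.763 0.346 -0.546
outer loop
vertex -3.466 -0.638 2.648
vertex -3.002 -1.431 2.794
vertex -3.59 -1.222 2.105
endloop
endfacet
facet normal -0.903 0.379 -0.202
outer loop
vertex -3.466 -0.638 2.648
vertex -3.59 -1.222 2.105
vertex -4.278 -2.009 3.706
endloop
endfacet
facet normal 0.763 0.345 -0.546
outer loop
vertex -3.59 -1.222 2.105
vertex -3.002 -1.431 2.794
vertex -3.272 -1.963 2.081
endloop
endfacet
facet normal -0.799 -0.327 -0.504
outer loop
vertex -3.59 -1.222 2.105
vertex -3.272 -1.963 2.081
vertex -4.278 -2.009 3.706
endloop
endfacet
facet normal 0.763 0.345 -0.546
outer loop
vertex -3.272 -1.963 2.081
vertex -3.002 -1.431 2.794
vertex -2.751 -2.304 2.594
endloop
endfacet
facet normal -0.352 -0.904 -0.243
outer loop
vertex -3.272 -1.963 2.081
vertex -2.751 -2.304 2.594
vertex -4.278 -2.009 3.706
endloop
endfacet
facet normal 0.764 0.345 -0.546
outer loop
vertex -2.751 -2.304 2.594
vertex -3.002 -1.431 2.794
vertex -2.419 -1.988 3.258
endloop
endfacet
facet normal 0.103 -0.917 0.385
outer loop
vertex -2.751 -2.304 2.594
vertex -2.419 -1.988 3.258
vertex -4.278 -2.009 3.706
endloop
endfacet

endsolid


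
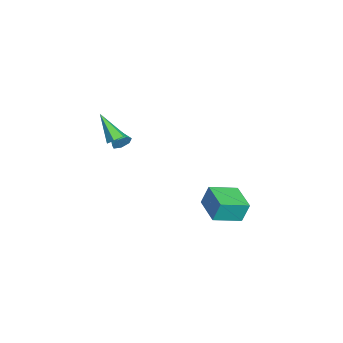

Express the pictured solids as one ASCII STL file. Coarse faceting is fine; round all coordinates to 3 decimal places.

solid 
facet normal 0.568 0.436 -0.698
outer loop
vertex 4.668 -3.651 3.456
vertex 4.224 -3.511 3.182
vertex 4.427 -3.178 3.555
endloop
endfacet
facet normal 0.521 0.088 0.849
outer loop
vertex 4.668 -3.651 3.456
vertex 4.427 -3.178 3.555
vertex 3.236 -4.269 4.398
endloop
endfacet
facet normal 0.567 0.437 -0.698
outer loop
vertex 4.427 -3.178 3.555
vertex 4.224 -3.511 3.182
vertex 3.983 -3.038 3.282
endloop
endfacet
facet normal -0.185 0.719 0.670
outer loop
vertex 4.427 -3.178 3.555
vertex 3.983 -3.038 3.282
vertex 3.236 -4.269 4.398
endloop
endfacet
facet normal 0.566 0.436 -0.699
outer loop
vertex 3.983 -3.038 3.282
vertex 4.224 -3.511 3.182
vertex 3.779 -3.371 2.909
endloop
endfacet
facet normal -0.854 0.520 0.002
outer loop
vertex 3.983 -3.038 3.282
vertex 3.779 -3.371 2.909
vertex 3.236 -4.269 4.398
endloop
endfacet
facet normal 0.566 0.436 -0.699
outer loop
vertex 3.779 -3.371 2.909
vertex 4.224 -3.511 3.182
vertex 4.02 -3.844 2.809
endloop
endfacet
facet normal -0.816 -0.313 -0.486
outer loop
vertex 3.779 -3.371 2.909
vertex 4.02 -3.844 2.809
vertex 3.236 -4.269 4.398
endloop
endfacet
facet normal 0.568 0.435 -0.699
outer loop
vertex 4.02 -3.844 2.809
vertex 4.224 -3.511 3.182
vertex 4.464 -3.984 3.083
endloop
endfacet
facet normal -0.109 -0.946 -0.307
outer loop
vertex 4.02 -3.844 2.809
vertex 4.464 -3.984 3.083
vertex 3.236 -4.269 4.398
endloop
endfacet
facet normal 0.568 0.435 -0.699
outer loop
vertex 4.464 -3.984 3.083
vertex 4.224 -3.511 3.182
vertex 4.668 -3.651 3.456
endloop
endfacet
facet normal 0.559 -0.746 0.361
outer loop
vertex 4.464 -3.984 3.083
vertex 4.668 -3.651 3.456
vertex 3.236 -4.269 4.398
endloop
endfacet
facet normal 0.837 0.415 -0.356
outer loop
vertex 3.696 -3.426 2.712
vertex 3.41 -3.223 2.276
vertex 3.503 -2.984 2.774
endloop
endfacet
facet normal 0.087 -0.101 0.991
outer loop
vertex 3.696 -3.426 2.712
vertex 3.503 -2.984 2.774
vertex 2.17 -3.837 2.804
endloop
endfacet
facet normal 0.837 0.415 -0.356
outer loop
vertex 3.503 -2.984 2.774
vertex 3.41 -3.223 2.276
vertex 3.24 -2.722 2.461
endloop
endfacet
facet normal -0.341 0.560 0.755
outer loop
vertex 3.503 -2.984 2.774
vertex 3.24 -2.722 2.461
vertex 2.17 -3.837 2.804
endloop
endfacet
facet normal 0.837 0.416 -0.357
outer loop
vertex 3.24 -2.722 2.461
vertex 3.41 -3.223 2.276
vertex 3.104 -2.837 2.008
endloop
endfacet
facet normal -0.715 0.698 0.038
outer loop
vertex 3.24 -2.722 2.461
vertex 3.104 -2.837 2.008
vertex 2.17 -3.837 2.804
endloop
endfacet
facet normal 0.837 0.416 -0.357
outer loop
vertex 3.104 -2.837 2.008
vertex 3.41 -3.223 2.276
vertex 3.199 -3.243 1.758
endloop
endfacet
facet normal -0.754 0.208 -0.624
outer loop
vertex 3.104 -2.837 2.008
vertex 3.199 -3.243 1.758
vertex 2.17 -3.837 2.804
endloop
endfacet
facet normal 0.837 0.415 -0.357
outer loop
vertex 3.199 -3.243 1.758
vertex 3.41 -3.223 2.276
vertex 3.452 -3.634 1.897
endloop
endfacet
facet normal -0.429 -0.536 -0.727
outer loop
vertex 3.199 -3.243 1.758
vertex 3.452 -3.634 1.897
vertex 2.17 -3.837 2.804
endloop
endfacet
facet normal 0.837 0.414 -0.356
outer loop
vertex 3.452 -3.634 1.897
vertex 3.41 -3.223 2.276
vertex 3.673 -3.715 2.322
endloop
endfacet
facet normal 0.017 -0.981 -0.196
outer loop
vertex 3.452 -3.634 1.897
vertex 3.673 -3.715 2.322
vertex 2.17 -3.837 2.804
endloop
endfacet
facet normal 0.837 0.414 -0.356
outer loop
vertex 3.673 -3.715 2.322
vertex 3.41 -3.223 2.276
vertex 3.696 -3.426 2.712
endloop
endfacet
facet normal 0.246 -0.786 0.568
outer loop
vertex 3.673 -3.715 2.322
vertex 3.696 -3.426 2.712
vertex 2.17 -3.837 2.804
endloop
endfacet
facet normal -0.961 -0.271 0.053
outer loop
vertex 2.398 1.234 -2.247
vertex 1.93 2.783 -2.8
vertex 2.447 0.833 -3.409
endloop
endfacet
facet normal 0.274 -0.906 0.324
outer loop
vertex 4.09 1.297 -3.5
vertex 2.398 1.234 -2.247
vertex 2.447 0.833 -3.409
endloop
endfacet
facet normal -0.961 -0.271 0.053
outer loop
vertex 2.447 0.833 -3.409
vertex 1.93 2.783 -2.8
vertex 1.979 2.382 -3.962
endloop
endfacet
facet normal 0.040 -0.325 -0.945
outer loop
vertex 1.979 2.382 -3.962
vertex 4.09 1.297 -3.5
vertex 2.447 0.833 -3.409
endloop
endfacet
facet normal -0.040 0.325 0.945
outer loop
vertex 2.398 1.234 -2.247
vertex 3.573 3.247 -2.891
vertex 1.93 2.783 -2.8
endloop
endfacet
facet normal 0.274 -0.906 0.324
outer loop
vertex 4.041 1.698 -2.338
vertex 2.398 1.234 -2.247
vertex 4.09 1.297 -3.5
endloop
endfacet
facet normal -0.040 0.325 0.945
outer loop
vertex 4.041 1.698 -2.338
vertex 3.573 3.247 -2.891
vertex 2.398 1.234 -2.247
endloop
endfacet
facet normal -0.274 0.906 -0.324
outer loop
vertex 1.93 2.783 -2.8
vertex 3.573 3.247 -2.891
vertex 1.979 2.382 -3.962
endloop
endfacet
facet normal 0.040 -0.325 -0.945
outer loop
vertex 3.622 2.846 -4.053
vertex 4.09 1.297 -3.5
vertex 1.979 2.382 -3.962
endloop
endfacet
facet normal -0.274 0.906 -0.324
outer loop
vertex 1.979 2.382 -3.962
vertex 3.573 3.247 -2.891
vertex 3.622 2.846 -4.053
endloop
endfacet
facet normal 0.961 0.271 -0.053
outer loop
vertex 3.622 2.846 -4.053
vertex 4.041 1.698 -2.338
vertex 4.09 1.297 -3.5
endloop
endfacet
facet normal 0.961 0.271 -0.053
outer loop
vertex 3.573 3.247 -2.891
vertex 4.041 1.698 -2.338
vertex 3.622 2.846 -4.053
endloop
endfacet

endsolid


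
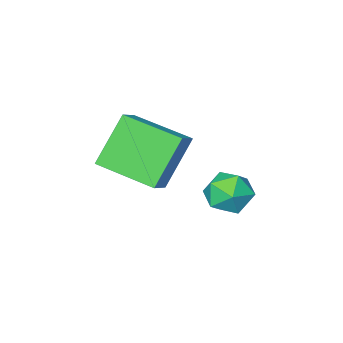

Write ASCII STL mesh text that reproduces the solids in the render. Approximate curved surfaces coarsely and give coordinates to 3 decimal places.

solid 
facet normal -0.558 -0.095 0.825
outer loop
vertex -0.905 0.57 2.149
vertex -1.803 2.286 1.739
vertex -1.614 0.071 1.612
endloop
endfacet
facet normal 0.453 -0.867 0.207
outer loop
vertex -0.537 0.254 0.021
vertex -0.905 0.57 2.149
vertex -1.614 0.071 1.612
endloop
endfacet
facet normal -0.558 -0.095 0.825
outer loop
vertex -1.614 0.071 1.612
vertex -1.803 2.286 1.739
vertex -2.512 1.787 1.202
endloop
endfacet
facet normal -0.695 -0.490 -0.527
outer loop
vertex -2.512 1.787 1.202
vertex -0.537 0.254 0.021
vertex -1.614 0.071 1.612
endloop
endfacet
facet normal 0.695 0.490 0.527
outer loop
vertex -0.905 0.57 2.149
vertex -0.726 2.469 0.148
vertex -1.803 2.286 1.739
endloop
endfacet
facet normal 0.453 -0.867 0.207
outer loop
vertex 0.172 0.753 0.558
vertex -0.905 0.57 2.149
vertex -0.537 0.254 0.021
endloop
endfacet
facet normal 0.695 0.490 0.527
outer loop
vertex 0.172 0.753 0.558
vertex -0.726 2.469 0.148
vertex -0.905 0.57 2.149
endloop
endfacet
facet normal -0.453 0.867 -0.207
outer loop
vertex -1.803 2.286 1.739
vertex -0.726 2.469 0.148
vertex -2.512 1.787 1.202
endloop
endfacet
facet normal -0.695 -0.490 -0.527
outer loop
vertex -1.435 1.97 -0.389
vertex -0.537 0.254 0.021
vertex -2.512 1.787 1.202
endloop
endfacet
facet normal -0.453 0.867 -0.207
outer loop
vertex -2.512 1.787 1.202
vertex -0.726 2.469 0.148
vertex -1.435 1.97 -0.389
endloop
endfacet
facet normal 0.558 0.095 -0.825
outer loop
vertex -1.435 1.97 -0.389
vertex 0.172 0.753 0.558
vertex -0.537 0.254 0.021
endloop
endfacet
facet normal 0.558 0.095 -0.825
outer loop
vertex -0.726 2.469 0.148
vertex 0.172 0.753 0.558
vertex -1.435 1.97 -0.389
endloop
endfacet
facet normal -0.169 0.768 0.618
outer loop
vertex -4.441 2.279 -1.696
vertex -4.149 1.803 -1.025
vertex -3.594 2.296 -1.485
endloop
endfacet
facet normal -0.011 0.999 -0.037
outer loop
vertex -4.441 2.279 -1.696
vertex -3.594 2.296 -1.485
vertex -3.835 2.262 -2.323
endloop
endfacet
facet normal -0.487 0.723 -0.490
outer loop
vertex -4.441 2.279 -1.696
vertex -3.835 2.262 -2.323
vertex -4.538 1.749 -2.382
endloop
endfacet
facet normal -0.941 0.320 -0.114
outer loop
vertex -4.441 2.279 -1.696
vertex -4.538 1.749 -2.382
vertex -4.732 1.465 -1.58
endloop
endfacet
facet normal -0.744 0.347 0.570
outer loop
vertex -4.441 2.279 -1.696
vertex -4.732 1.465 -1.58
vertex -4.149 1.803 -1.025
endloop
endfacet
facet normal 0.633 0.744 -0.212
outer loop
vertex -3.835 2.262 -2.323
vertex -3.594 2.296 -1.485
vertex -3.168 1.775 -2.04
endloop
endfacet
facet normal 0.376 0.369 0.850
outer loop
vertex -3.594 2.296 -1.485
vertex -4.149 1.803 -1.025
vertex -3.362 1.491 -1.238
endloop
endfacet
facet normal -0.555 -0.311 0.772
outer loop
vertex -4.149 1.803 -1.025
vertex -4.732 1.465 -1.58
vertex -4.065 0.978 -1.297
endloop
endfacet
facet normal -0.872 -0.355 -0.337
outer loop
vertex -4.732 1.465 -1.58
vertex -4.538 1.749 -2.382
vertex -4.306 0.944 -2.135
endloop
endfacet
facet normal -0.138 0.297 -0.945
outer loop
vertex -4.538 1.749 -2.382
vertex -3.835 2.262 -2.323
vertex -3.751 1.437 -2.595
endloop
endfacet
facet normal 0.941 -0.320 0.114
outer loop
vertex -3.459 0.961 -1.924
vertex -3.168 1.775 -2.04
vertex -3.362 1.491 -1.238
endloop
endfacet
facet normal 0.487 -0.723 0.490
outer loop
vertex -3.459 0.961 -1.924
vertex -3.362 1.491 -1.238
vertex -4.065 0.978 -1.297
endloop
endfacet
facet normal 0.011 -0.999 0.037
outer loop
vertex -3.459 0.961 -1.924
vertex -4.065 0.978 -1.297
vertex -4.306 0.944 -2.135
endloop
endfacet
facet normal 0.169 -0.768 -0.618
outer loop
vertex -3.459 0.961 -1.924
vertex -4.306 0.944 -2.135
vertex -3.751 1.437 -2.595
endloop
endfacet
facet normal 0.744 -0.347 -0.570
outer loop
vertex -3.459 0.961 -1.924
vertex -3.751 1.437 -2.595
vertex -3.168 1.775 -2.04
endloop
endfacet
facet normal 0.872 0.355 0.337
outer loop
vertex -3.362 1.491 -1.238
vertex -3.168 1.775 -2.04
vertex -3.594 2.296 -1.485
endloop
endfacet
facet normal 0.138 -0.297 0.945
outer loop
vertex -4.065 0.978 -1.297
vertex -3.362 1.491 -1.238
vertex -4.149 1.803 -1.025
endloop
endfacet
facet normal -0.633 -0.744 0.212
outer loop
vertex -4.306 0.944 -2.135
vertex -4.065 0.978 -1.297
vertex -4.732 1.465 -1.58
endloop
endfacet
facet normal -0.376 -0.369 -0.850
outer loop
vertex -3.751 1.437 -2.595
vertex -4.306 0.944 -2.135
vertex -4.538 1.749 -2.382
endloop
endfacet
facet normal 0.555 0.311 -0.772
outer loop
vertex -3.168 1.775 -2.04
vertex -3.751 1.437 -2.595
vertex -3.835 2.262 -2.323
endloop
endfacet

endsolid


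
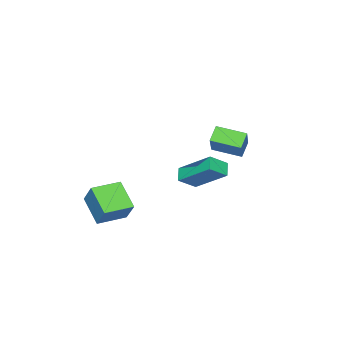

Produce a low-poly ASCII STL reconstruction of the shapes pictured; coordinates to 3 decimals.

solid 
facet normal -0.628 -0.367 -0.687
outer loop
vertex -2.322 1.358 2.518
vertex -2.804 2.708 2.238
vertex -1.688 1.454 1.887
endloop
endfacet
facet normal 0.330 -0.924 0.191
outer loop
vertex -0.596 2.092 3.082
vertex -2.322 1.358 2.518
vertex -1.688 1.454 1.887
endloop
endfacet
facet normal -0.628 -0.367 -0.686
outer loop
vertex -1.688 1.454 1.887
vertex -2.804 2.708 2.238
vertex -2.17 2.803 1.607
endloop
endfacet
facet normal 0.705 0.106 -0.701
outer loop
vertex -2.17 2.803 1.607
vertex -0.596 2.092 3.082
vertex -1.688 1.454 1.887
endloop
endfacet
facet normal -0.705 -0.106 0.701
outer loop
vertex -2.322 1.358 2.518
vertex -1.712 3.346 3.433
vertex -2.804 2.708 2.238
endloop
endfacet
facet normal 0.330 -0.924 0.193
outer loop
vertex -1.23 1.997 3.713
vertex -2.322 1.358 2.518
vertex -0.596 2.092 3.082
endloop
endfacet
facet normal -0.705 -0.106 0.701
outer loop
vertex -1.23 1.997 3.713
vertex -1.712 3.346 3.433
vertex -2.322 1.358 2.518
endloop
endfacet
facet normal -0.330 0.924 -0.192
outer loop
vertex -2.804 2.708 2.238
vertex -1.712 3.346 3.433
vertex -2.17 2.803 1.607
endloop
endfacet
facet normal 0.705 0.106 -0.701
outer loop
vertex -1.078 3.442 2.802
vertex -0.596 2.092 3.082
vertex -2.17 2.803 1.607
endloop
endfacet
facet normal -0.331 0.924 -0.192
outer loop
vertex -2.17 2.803 1.607
vertex -1.712 3.346 3.433
vertex -1.078 3.442 2.802
endloop
endfacet
facet normal 0.628 0.367 0.686
outer loop
vertex -1.078 3.442 2.802
vertex -1.23 1.997 3.713
vertex -0.596 2.092 3.082
endloop
endfacet
facet normal 0.628 0.367 0.687
outer loop
vertex -1.712 3.346 3.433
vertex -1.23 1.997 3.713
vertex -1.078 3.442 2.802
endloop
endfacet
facet normal -0.888 0.459 0.029
outer loop
vertex -0.515 -2.844 -1.008
vertex 0.073 -1.642 -2.041
vertex -0.951 -3.616 -2.155
endloop
endfacet
facet normal -0.348 -0.711 0.611
outer loop
vertex 0.407 -4.318 -2.199
vertex -0.515 -2.844 -1.008
vertex -0.951 -3.616 -2.155
endloop
endfacet
facet normal -0.888 0.459 0.029
outer loop
vertex -0.951 -3.616 -2.155
vertex 0.073 -1.642 -2.041
vertex -0.364 -2.414 -3.188
endloop
endfacet
facet normal -0.301 -0.533 -0.791
outer loop
vertex -0.364 -2.414 -3.188
vertex 0.407 -4.318 -2.199
vertex -0.951 -3.616 -2.155
endloop
endfacet
facet normal 0.301 0.533 0.791
outer loop
vertex -0.515 -2.844 -1.008
vertex 1.431 -2.344 -2.085
vertex 0.073 -1.642 -2.041
endloop
endfacet
facet normal -0.348 -0.711 0.611
outer loop
vertex 0.844 -3.546 -1.052
vertex -0.515 -2.844 -1.008
vertex 0.407 -4.318 -2.199
endloop
endfacet
facet normal 0.301 0.533 0.791
outer loop
vertex 0.844 -3.546 -1.052
vertex 1.431 -2.344 -2.085
vertex -0.515 -2.844 -1.008
endloop
endfacet
facet normal 0.348 0.711 -0.611
outer loop
vertex 0.073 -1.642 -2.041
vertex 1.431 -2.344 -2.085
vertex -0.364 -2.414 -3.188
endloop
endfacet
facet normal -0.301 -0.533 -0.791
outer loop
vertex 0.995 -3.116 -3.232
vertex 0.407 -4.318 -2.199
vertex -0.364 -2.414 -3.188
endloop
endfacet
facet normal 0.348 0.711 -0.611
outer loop
vertex -0.364 -2.414 -3.188
vertex 1.431 -2.344 -2.085
vertex 0.995 -3.116 -3.232
endloop
endfacet
facet normal 0.888 -0.459 -0.029
outer loop
vertex 0.995 -3.116 -3.232
vertex 0.844 -3.546 -1.052
vertex 0.407 -4.318 -2.199
endloop
endfacet
facet normal 0.888 -0.459 -0.029
outer loop
vertex 1.431 -2.344 -2.085
vertex 0.844 -3.546 -1.052
vertex 0.995 -3.116 -3.232
endloop
endfacet
facet normal -0.691 -0.437 0.576
outer loop
vertex -3.781 -0.014 0.138
vertex -4.612 0.435 -0.518
vertex -3.729 -1.781 -1.138
endloop
endfacet
facet normal 0.722 -0.391 0.571
outer loop
vertex -3.148 -1.415 -1.622
vertex -3.781 -0.014 0.138
vertex -3.729 -1.781 -1.138
endloop
endfacet
facet normal -0.691 -0.437 0.576
outer loop
vertex -3.729 -1.781 -1.138
vertex -4.612 0.435 -0.518
vertex -4.56 -1.332 -1.794
endloop
endfacet
facet normal 0.024 -0.811 -0.585
outer loop
vertex -4.56 -1.332 -1.794
vertex -3.148 -1.415 -1.622
vertex -3.729 -1.781 -1.138
endloop
endfacet
facet normal -0.024 0.811 0.585
outer loop
vertex -3.781 -0.014 0.138
vertex -4.031 0.801 -1.002
vertex -4.612 0.435 -0.518
endloop
endfacet
facet normal 0.722 -0.391 0.571
outer loop
vertex -3.2 0.352 -0.346
vertex -3.781 -0.014 0.138
vertex -3.148 -1.415 -1.622
endloop
endfacet
facet normal -0.024 0.811 0.585
outer loop
vertex -3.2 0.352 -0.346
vertex -4.031 0.801 -1.002
vertex -3.781 -0.014 0.138
endloop
endfacet
facet normal -0.722 0.391 -0.571
outer loop
vertex -4.612 0.435 -0.518
vertex -4.031 0.801 -1.002
vertex -4.56 -1.332 -1.794
endloop
endfacet
facet normal 0.024 -0.811 -0.585
outer loop
vertex -3.979 -0.966 -2.278
vertex -3.148 -1.415 -1.622
vertex -4.56 -1.332 -1.794
endloop
endfacet
facet normal -0.722 0.391 -0.571
outer loop
vertex -4.56 -1.332 -1.794
vertex -4.031 0.801 -1.002
vertex -3.979 -0.966 -2.278
endloop
endfacet
facet normal 0.691 0.437 -0.576
outer loop
vertex -3.979 -0.966 -2.278
vertex -3.2 0.352 -0.346
vertex -3.148 -1.415 -1.622
endloop
endfacet
facet normal 0.691 0.437 -0.576
outer loop
vertex -4.031 0.801 -1.002
vertex -3.2 0.352 -0.346
vertex -3.979 -0.966 -2.278
endloop
endfacet

endsolid


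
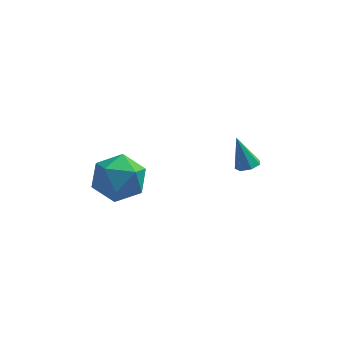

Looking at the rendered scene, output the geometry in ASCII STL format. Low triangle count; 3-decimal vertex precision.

solid 
facet normal -0.477 0.231 0.848
outer loop
vertex -4.479 2.582 -2.976
vertex -4.036 1.596 -2.459
vertex -3.43 2.628 -2.399
endloop
endfacet
facet normal -0.303 0.820 0.486
outer loop
vertex -4.479 2.582 -2.976
vertex -3.43 2.628 -2.399
vertex -3.564 3.198 -3.445
endloop
endfacet
facet normal -0.606 0.779 -0.159
outer loop
vertex -4.479 2.582 -2.976
vertex -3.564 3.198 -3.445
vertex -4.253 2.518 -4.151
endloop
endfacet
facet normal -0.967 0.165 -0.195
outer loop
vertex -4.479 2.582 -2.976
vertex -4.253 2.518 -4.151
vertex -4.545 1.528 -3.542
endloop
endfacet
facet normal -0.887 -0.174 0.428
outer loop
vertex -4.479 2.582 -2.976
vertex -4.545 1.528 -3.542
vertex -4.036 1.596 -2.459
endloop
endfacet
facet normal 0.405 0.824 0.397
outer loop
vertex -3.564 3.198 -3.445
vertex -3.43 2.628 -2.399
vertex -2.555 2.592 -3.218
endloop
endfacet
facet normal 0.125 -0.130 0.984
outer loop
vertex -3.43 2.628 -2.399
vertex -4.036 1.596 -2.459
vertex -2.847 1.602 -2.609
endloop
endfacet
facet normal -0.540 -0.785 0.303
outer loop
vertex -4.036 1.596 -2.459
vertex -4.545 1.528 -3.542
vertex -3.536 0.922 -3.315
endloop
endfacet
facet normal -0.669 -0.236 -0.705
outer loop
vertex -4.545 1.528 -3.542
vertex -4.253 2.518 -4.151
vertex -3.67 1.492 -4.361
endloop
endfacet
facet normal -0.085 0.758 -0.647
outer loop
vertex -4.253 2.518 -4.151
vertex -3.564 3.198 -3.445
vertex -3.064 2.524 -4.301
endloop
endfacet
facet normal 0.967 -0.165 0.195
outer loop
vertex -2.621 1.538 -3.784
vertex -2.555 2.592 -3.218
vertex -2.847 1.602 -2.609
endloop
endfacet
facet normal 0.606 -0.779 0.159
outer loop
vertex -2.621 1.538 -3.784
vertex -2.847 1.602 -2.609
vertex -3.536 0.922 -3.315
endloop
endfacet
facet normal 0.303 -0.820 -0.486
outer loop
vertex -2.621 1.538 -3.784
vertex -3.536 0.922 -3.315
vertex -3.67 1.492 -4.361
endloop
endfacet
facet normal 0.477 -0.231 -0.848
outer loop
vertex -2.621 1.538 -3.784
vertex -3.67 1.492 -4.361
vertex -3.064 2.524 -4.301
endloop
endfacet
facet normal 0.887 0.174 -0.428
outer loop
vertex -2.621 1.538 -3.784
vertex -3.064 2.524 -4.301
vertex -2.555 2.592 -3.218
endloop
endfacet
facet normal 0.669 0.236 0.705
outer loop
vertex -2.847 1.602 -2.609
vertex -2.555 2.592 -3.218
vertex -3.43 2.628 -2.399
endloop
endfacet
facet normal 0.085 -0.758 0.647
outer loop
vertex -3.536 0.922 -3.315
vertex -2.847 1.602 -2.609
vertex -4.036 1.596 -2.459
endloop
endfacet
facet normal -0.405 -0.824 -0.397
outer loop
vertex -3.67 1.492 -4.361
vertex -3.536 0.922 -3.315
vertex -4.545 1.528 -3.542
endloop
endfacet
facet normal -0.125 0.130 -0.984
outer loop
vertex -3.064 2.524 -4.301
vertex -3.67 1.492 -4.361
vertex -4.253 2.518 -4.151
endloop
endfacet
facet normal 0.540 0.785 -0.303
outer loop
vertex -2.555 2.592 -3.218
vertex -3.064 2.524 -4.301
vertex -3.564 3.198 -3.445
endloop
endfacet
facet normal 0.325 -0.229 -0.918
outer loop
vertex 1.829 2.124 -2.068
vertex 1.405 1.834 -2.146
vertex 1.475 2.339 -2.247
endloop
endfacet
facet normal 0.403 0.878 0.258
outer loop
vertex 1.829 2.124 -2.068
vertex 1.475 2.339 -2.247
vertex 0.935 2.166 -0.814
endloop
endfacet
facet normal 0.323 -0.228 -0.918
outer loop
vertex 1.475 2.339 -2.247
vertex 1.405 1.834 -2.146
vertex 1.068 2.174 -2.349
endloop
endfacet
facet normal -0.370 0.929 -0.027
outer loop
vertex 1.475 2.339 -2.247
vertex 1.068 2.174 -2.349
vertex 0.935 2.166 -0.814
endloop
endfacet
facet normal 0.323 -0.229 -0.919
outer loop
vertex 1.068 2.174 -2.349
vertex 1.405 1.834 -2.146
vertex 0.914 1.752 -2.298
endloop
endfacet
facet normal -0.939 0.333 -0.080
outer loop
vertex 1.068 2.174 -2.349
vertex 0.914 1.752 -2.298
vertex 0.935 2.166 -0.814
endloop
endfacet
facet normal 0.323 -0.230 -0.918
outer loop
vertex 0.914 1.752 -2.298
vertex 1.405 1.834 -2.146
vertex 1.13 1.392 -2.132
endloop
endfacet
facet normal -0.876 -0.461 0.141
outer loop
vertex 0.914 1.752 -2.298
vertex 1.13 1.392 -2.132
vertex 0.935 2.166 -0.814
endloop
endfacet
facet normal 0.324 -0.230 -0.918
outer loop
vertex 1.13 1.392 -2.132
vertex 1.405 1.834 -2.146
vertex 1.553 1.365 -1.976
endloop
endfacet
facet normal -0.227 -0.854 0.468
outer loop
vertex 1.13 1.392 -2.132
vertex 1.553 1.365 -1.976
vertex 0.935 2.166 -0.814
endloop
endfacet
facet normal 0.324 -0.230 -0.918
outer loop
vertex 1.553 1.365 -1.976
vertex 1.405 1.834 -2.146
vertex 1.864 1.691 -1.948
endloop
endfacet
facet normal 0.518 -0.550 0.655
outer loop
vertex 1.553 1.365 -1.976
vertex 1.864 1.691 -1.948
vertex 0.935 2.166 -0.814
endloop
endfacet
facet normal 0.325 -0.228 -0.918
outer loop
vertex 1.864 1.691 -1.948
vertex 1.405 1.834 -2.146
vertex 1.829 2.124 -2.068
endloop
endfacet
facet normal 0.798 0.220 0.561
outer loop
vertex 1.864 1.691 -1.948
vertex 1.829 2.124 -2.068
vertex 0.935 2.166 -0.814
endloop
endfacet

endsolid


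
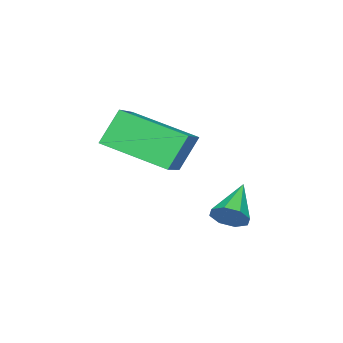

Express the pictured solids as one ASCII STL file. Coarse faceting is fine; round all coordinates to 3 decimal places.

solid 
facet normal 0.829 0.226 -0.512
outer loop
vertex -0.977 3.274 -0.923
vertex -1.272 3.254 -1.41
vertex -1.148 3.66 -1.03
endloop
endfacet
facet normal 0.074 0.297 0.952
outer loop
vertex -0.977 3.274 -0.923
vertex -1.148 3.66 -1.03
vertex -2.408 2.946 -0.71
endloop
endfacet
facet normal 0.829 0.225 -0.511
outer loop
vertex -1.148 3.66 -1.03
vertex -1.272 3.254 -1.41
vertex -1.392 3.809 -1.36
endloop
endfacet
facet normal -0.293 0.771 0.565
outer loop
vertex -1.148 3.66 -1.03
vertex -1.392 3.809 -1.36
vertex -2.408 2.946 -0.71
endloop
endfacet
facet normal 0.830 0.225 -0.510
outer loop
vertex -1.392 3.809 -1.36
vertex -1.272 3.254 -1.41
vertex -1.565 3.633 -1.719
endloop
endfacet
facet normal -0.664 0.747 -0.046
outer loop
vertex -1.392 3.809 -1.36
vertex -1.565 3.633 -1.719
vertex -2.408 2.946 -0.71
endloop
endfacet
facet normal 0.830 0.225 -0.510
outer loop
vertex -1.565 3.633 -1.719
vertex -1.272 3.254 -1.41
vertex -1.567 3.235 -1.898
endloop
endfacet
facet normal -0.819 0.239 -0.522
outer loop
vertex -1.565 3.633 -1.719
vertex -1.567 3.235 -1.898
vertex -2.408 2.946 -0.71
endloop
endfacet
facet normal 0.830 0.226 -0.510
outer loop
vertex -1.567 3.235 -1.898
vertex -1.272 3.254 -1.41
vertex -1.396 2.848 -1.791
endloop
endfacet
facet normal -0.669 -0.458 -0.585
outer loop
vertex -1.567 3.235 -1.898
vertex -1.396 2.848 -1.791
vertex -2.408 2.946 -0.71
endloop
endfacet
facet normal 0.829 0.226 -0.511
outer loop
vertex -1.396 2.848 -1.791
vertex -1.272 3.254 -1.41
vertex -1.152 2.699 -1.461
endloop
endfacet
facet normal -0.302 -0.933 -0.198
outer loop
vertex -1.396 2.848 -1.791
vertex -1.152 2.699 -1.461
vertex -2.408 2.946 -0.71
endloop
endfacet
facet normal 0.829 0.226 -0.511
outer loop
vertex -1.152 2.699 -1.461
vertex -1.272 3.254 -1.41
vertex -0.979 2.876 -1.102
endloop
endfacet
facet normal 0.069 -0.908 0.414
outer loop
vertex -1.152 2.699 -1.461
vertex -0.979 2.876 -1.102
vertex -2.408 2.946 -0.71
endloop
endfacet
facet normal 0.829 0.226 -0.511
outer loop
vertex -0.979 2.876 -1.102
vertex -1.272 3.254 -1.41
vertex -0.977 3.274 -0.923
endloop
endfacet
facet normal 0.224 -0.401 0.888
outer loop
vertex -0.979 2.876 -1.102
vertex -0.977 3.274 -0.923
vertex -2.408 2.946 -0.71
endloop
endfacet
facet normal -0.503 0.173 0.847
outer loop
vertex -1.119 0.234 1.767
vertex 0.308 0.871 2.485
vertex -1.602 2.059 1.108
endloop
endfacet
facet normal -0.830 -0.370 -0.418
outer loop
vertex -0.988 1.849 0.075
vertex -1.119 0.234 1.767
vertex -1.602 2.059 1.108
endloop
endfacet
facet normal -0.503 0.173 0.847
outer loop
vertex -1.602 2.059 1.108
vertex 0.308 0.871 2.485
vertex -0.175 2.697 1.826
endloop
endfacet
facet normal -0.242 0.913 -0.329
outer loop
vertex -0.175 2.697 1.826
vertex -0.988 1.849 0.075
vertex -1.602 2.059 1.108
endloop
endfacet
facet normal 0.242 -0.913 0.329
outer loop
vertex -1.119 0.234 1.767
vertex 0.922 0.661 1.452
vertex 0.308 0.871 2.485
endloop
endfacet
facet normal -0.830 -0.370 -0.418
outer loop
vertex -0.505 0.023 0.734
vertex -1.119 0.234 1.767
vertex -0.988 1.849 0.075
endloop
endfacet
facet normal 0.242 -0.912 0.330
outer loop
vertex -0.505 0.023 0.734
vertex 0.922 0.661 1.452
vertex -1.119 0.234 1.767
endloop
endfacet
facet normal 0.830 0.370 0.418
outer loop
vertex 0.308 0.871 2.485
vertex 0.922 0.661 1.452
vertex -0.175 2.697 1.826
endloop
endfacet
facet normal -0.241 0.913 -0.330
outer loop
vertex 0.439 2.486 0.793
vertex -0.988 1.849 0.075
vertex -0.175 2.697 1.826
endloop
endfacet
facet normal 0.830 0.370 0.418
outer loop
vertex -0.175 2.697 1.826
vertex 0.922 0.661 1.452
vertex 0.439 2.486 0.793
endloop
endfacet
facet normal 0.503 -0.173 -0.847
outer loop
vertex 0.439 2.486 0.793
vertex -0.505 0.023 0.734
vertex -0.988 1.849 0.075
endloop
endfacet
facet normal 0.503 -0.173 -0.847
outer loop
vertex 0.922 0.661 1.452
vertex -0.505 0.023 0.734
vertex 0.439 2.486 0.793
endloop
endfacet

endsolid


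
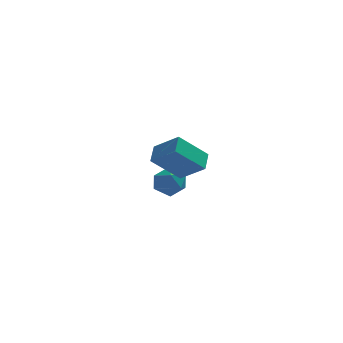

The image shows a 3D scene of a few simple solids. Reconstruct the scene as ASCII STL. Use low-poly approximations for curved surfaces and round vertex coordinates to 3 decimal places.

solid 
facet normal -0.036 0.894 0.447
outer loop
vertex 1.095 2.149 0.084
vertex 1.499 1.865 0.685
vertex 1.873 2.182 0.081
endloop
endfacet
facet normal -0.042 0.964 -0.262
outer loop
vertex 1.095 2.149 0.084
vertex 1.873 2.182 0.081
vertex 1.489 1.989 -0.568
endloop
endfacet
facet normal -0.605 0.607 -0.515
outer loop
vertex 1.095 2.149 0.084
vertex 1.489 1.989 -0.568
vertex 0.878 1.552 -0.365
endloop
endfacet
facet normal -0.948 0.316 0.039
outer loop
vertex 1.095 2.149 0.084
vertex 0.878 1.552 -0.365
vertex 0.884 1.475 0.41
endloop
endfacet
facet normal -0.596 0.493 0.634
outer loop
vertex 1.095 2.149 0.084
vertex 0.884 1.475 0.41
vertex 1.499 1.865 0.685
endloop
endfacet
facet normal 0.548 0.656 -0.519
outer loop
vertex 1.489 1.989 -0.568
vertex 1.873 2.182 0.081
vertex 2.136 1.605 -0.37
endloop
endfacet
facet normal 0.558 0.541 0.629
outer loop
vertex 1.873 2.182 0.081
vertex 1.499 1.865 0.685
vertex 2.142 1.528 0.405
endloop
endfacet
facet normal -0.348 -0.107 0.931
outer loop
vertex 1.499 1.865 0.685
vertex 0.884 1.475 0.41
vertex 1.531 1.091 0.608
endloop
endfacet
facet normal -0.919 -0.394 -0.032
outer loop
vertex 0.884 1.475 0.41
vertex 0.878 1.552 -0.365
vertex 1.147 0.898 -0.041
endloop
endfacet
facet normal -0.364 0.077 -0.928
outer loop
vertex 0.878 1.552 -0.365
vertex 1.489 1.989 -0.568
vertex 1.521 1.215 -0.645
endloop
endfacet
facet normal 0.948 -0.316 -0.039
outer loop
vertex 1.925 0.931 -0.044
vertex 2.136 1.605 -0.37
vertex 2.142 1.528 0.405
endloop
endfacet
facet normal 0.605 -0.607 0.515
outer loop
vertex 1.925 0.931 -0.044
vertex 2.142 1.528 0.405
vertex 1.531 1.091 0.608
endloop
endfacet
facet normal 0.042 -0.964 0.262
outer loop
vertex 1.925 0.931 -0.044
vertex 1.531 1.091 0.608
vertex 1.147 0.898 -0.041
endloop
endfacet
facet normal 0.036 -0.894 -0.447
outer loop
vertex 1.925 0.931 -0.044
vertex 1.147 0.898 -0.041
vertex 1.521 1.215 -0.645
endloop
endfacet
facet normal 0.596 -0.493 -0.634
outer loop
vertex 1.925 0.931 -0.044
vertex 1.521 1.215 -0.645
vertex 2.136 1.605 -0.37
endloop
endfacet
facet normal 0.919 0.394 0.032
outer loop
vertex 2.142 1.528 0.405
vertex 2.136 1.605 -0.37
vertex 1.873 2.182 0.081
endloop
endfacet
facet normal 0.364 -0.077 0.928
outer loop
vertex 1.531 1.091 0.608
vertex 2.142 1.528 0.405
vertex 1.499 1.865 0.685
endloop
endfacet
facet normal -0.548 -0.656 0.519
outer loop
vertex 1.147 0.898 -0.041
vertex 1.531 1.091 0.608
vertex 0.884 1.475 0.41
endloop
endfacet
facet normal -0.558 -0.541 -0.629
outer loop
vertex 1.521 1.215 -0.645
vertex 1.147 0.898 -0.041
vertex 0.878 1.552 -0.365
endloop
endfacet
facet normal 0.348 0.107 -0.931
outer loop
vertex 2.136 1.605 -0.37
vertex 1.521 1.215 -0.645
vertex 1.489 1.989 -0.568
endloop
endfacet
facet normal -0.684 0.439 -0.582
outer loop
vertex 0.558 -3.638 3.694
vertex 0.719 -2.884 4.074
vertex 1.664 -3.335 2.622
endloop
endfacet
facet normal -0.187 -0.878 -0.441
outer loop
vertex 2.541 -3.896 3.366
vertex 0.558 -3.638 3.694
vertex 1.664 -3.335 2.622
endloop
endfacet
facet normal -0.685 0.438 -0.582
outer loop
vertex 1.664 -3.335 2.622
vertex 0.719 -2.884 4.074
vertex 1.825 -2.58 3.001
endloop
endfacet
facet normal 0.704 0.193 -0.684
outer loop
vertex 1.825 -2.58 3.001
vertex 2.541 -3.896 3.366
vertex 1.664 -3.335 2.622
endloop
endfacet
facet normal -0.704 -0.194 0.683
outer loop
vertex 0.558 -3.638 3.694
vertex 1.596 -3.445 4.818
vertex 0.719 -2.884 4.074
endloop
endfacet
facet normal -0.187 -0.877 -0.442
outer loop
vertex 1.435 -4.2 4.439
vertex 0.558 -3.638 3.694
vertex 2.541 -3.896 3.366
endloop
endfacet
facet normal -0.704 -0.193 0.683
outer loop
vertex 1.435 -4.2 4.439
vertex 1.596 -3.445 4.818
vertex 0.558 -3.638 3.694
endloop
endfacet
facet normal 0.187 0.878 0.441
outer loop
vertex 0.719 -2.884 4.074
vertex 1.596 -3.445 4.818
vertex 1.825 -2.58 3.001
endloop
endfacet
facet normal 0.704 0.194 -0.683
outer loop
vertex 2.702 -3.142 3.746
vertex 2.541 -3.896 3.366
vertex 1.825 -2.58 3.001
endloop
endfacet
facet normal 0.187 0.878 0.441
outer loop
vertex 1.825 -2.58 3.001
vertex 1.596 -3.445 4.818
vertex 2.702 -3.142 3.746
endloop
endfacet
facet normal 0.685 -0.439 0.581
outer loop
vertex 2.702 -3.142 3.746
vertex 1.435 -4.2 4.439
vertex 2.541 -3.896 3.366
endloop
endfacet
facet normal 0.685 -0.438 0.582
outer loop
vertex 1.596 -3.445 4.818
vertex 1.435 -4.2 4.439
vertex 2.702 -3.142 3.746
endloop
endfacet

endsolid


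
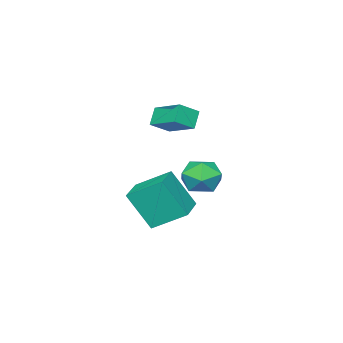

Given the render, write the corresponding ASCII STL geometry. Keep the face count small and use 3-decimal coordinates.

solid 
facet normal -0.993 -0.087 0.076
outer loop
vertex 1.441 -1.202 -0.964
vertex 1.54 -2.152 -0.752
vertex 1.537 -1.488 -0.034
endloop
endfacet
facet normal -0.780 0.571 0.256
outer loop
vertex 1.441 -1.202 -0.964
vertex 1.537 -1.488 -0.034
vertex 2.012 -0.695 -0.354
endloop
endfacet
facet normal -0.433 0.850 -0.301
outer loop
vertex 1.441 -1.202 -0.964
vertex 2.012 -0.695 -0.354
vertex 2.308 -0.869 -1.27
endloop
endfacet
facet normal -0.431 0.365 -0.825
outer loop
vertex 1.441 -1.202 -0.964
vertex 2.308 -0.869 -1.27
vertex 2.016 -1.769 -1.516
endloop
endfacet
facet normal -0.778 -0.213 -0.591
outer loop
vertex 1.441 -1.202 -0.964
vertex 2.016 -1.769 -1.516
vertex 1.54 -2.152 -0.752
endloop
endfacet
facet normal -0.319 0.513 0.797
outer loop
vertex 2.012 -0.695 -0.354
vertex 1.537 -1.488 -0.034
vertex 2.464 -1.331 0.236
endloop
endfacet
facet normal -0.663 -0.551 0.506
outer loop
vertex 1.537 -1.488 -0.034
vertex 1.54 -2.152 -0.752
vertex 2.172 -2.231 -0.01
endloop
endfacet
facet normal -0.314 -0.756 -0.574
outer loop
vertex 1.54 -2.152 -0.752
vertex 2.016 -1.769 -1.516
vertex 2.468 -2.405 -0.926
endloop
endfacet
facet normal 0.247 0.180 -0.952
outer loop
vertex 2.016 -1.769 -1.516
vertex 2.308 -0.869 -1.27
vertex 2.943 -1.612 -1.246
endloop
endfacet
facet normal 0.243 0.964 -0.105
outer loop
vertex 2.308 -0.869 -1.27
vertex 2.012 -0.695 -0.354
vertex 2.94 -0.948 -0.528
endloop
endfacet
facet normal 0.431 -0.365 0.825
outer loop
vertex 3.039 -1.898 -0.316
vertex 2.464 -1.331 0.236
vertex 2.172 -2.231 -0.01
endloop
endfacet
facet normal 0.433 -0.850 0.301
outer loop
vertex 3.039 -1.898 -0.316
vertex 2.172 -2.231 -0.01
vertex 2.468 -2.405 -0.926
endloop
endfacet
facet normal 0.780 -0.571 -0.256
outer loop
vertex 3.039 -1.898 -0.316
vertex 2.468 -2.405 -0.926
vertex 2.943 -1.612 -1.246
endloop
endfacet
facet normal 0.993 0.087 -0.076
outer loop
vertex 3.039 -1.898 -0.316
vertex 2.943 -1.612 -1.246
vertex 2.94 -0.948 -0.528
endloop
endfacet
facet normal 0.778 0.213 0.591
outer loop
vertex 3.039 -1.898 -0.316
vertex 2.94 -0.948 -0.528
vertex 2.464 -1.331 0.236
endloop
endfacet
facet normal -0.247 -0.180 0.952
outer loop
vertex 2.172 -2.231 -0.01
vertex 2.464 -1.331 0.236
vertex 1.537 -1.488 -0.034
endloop
endfacet
facet normal -0.243 -0.964 0.105
outer loop
vertex 2.468 -2.405 -0.926
vertex 2.172 -2.231 -0.01
vertex 1.54 -2.152 -0.752
endloop
endfacet
facet normal 0.319 -0.513 -0.797
outer loop
vertex 2.943 -1.612 -1.246
vertex 2.468 -2.405 -0.926
vertex 2.016 -1.769 -1.516
endloop
endfacet
facet normal 0.663 0.551 -0.506
outer loop
vertex 2.94 -0.948 -0.528
vertex 2.943 -1.612 -1.246
vertex 2.308 -0.869 -1.27
endloop
endfacet
facet normal 0.314 0.756 0.574
outer loop
vertex 2.464 -1.331 0.236
vertex 2.94 -0.948 -0.528
vertex 2.012 -0.695 -0.354
endloop
endfacet
facet normal -0.571 -0.219 0.791
outer loop
vertex 1.873 -3.015 2.871
vertex 1.021 -2.706 2.341
vertex 1.675 -4.522 2.31
endloop
endfacet
facet normal 0.811 -0.295 0.506
outer loop
vertex 2.219 -4.314 1.559
vertex 1.873 -3.015 2.871
vertex 1.675 -4.522 2.31
endloop
endfacet
facet normal -0.572 -0.219 0.790
outer loop
vertex 1.675 -4.522 2.31
vertex 1.021 -2.706 2.341
vertex 0.824 -4.213 1.78
endloop
endfacet
facet normal -0.122 -0.930 -0.346
outer loop
vertex 0.824 -4.213 1.78
vertex 2.219 -4.314 1.559
vertex 1.675 -4.522 2.31
endloop
endfacet
facet normal 0.122 0.930 0.346
outer loop
vertex 1.873 -3.015 2.871
vertex 1.565 -2.498 1.59
vertex 1.021 -2.706 2.341
endloop
endfacet
facet normal 0.811 -0.294 0.505
outer loop
vertex 2.416 -2.807 2.12
vertex 1.873 -3.015 2.871
vertex 2.219 -4.314 1.559
endloop
endfacet
facet normal 0.122 0.930 0.346
outer loop
vertex 2.416 -2.807 2.12
vertex 1.565 -2.498 1.59
vertex 1.873 -3.015 2.871
endloop
endfacet
facet normal -0.811 0.294 -0.506
outer loop
vertex 1.021 -2.706 2.341
vertex 1.565 -2.498 1.59
vertex 0.824 -4.213 1.78
endloop
endfacet
facet normal -0.122 -0.930 -0.346
outer loop
vertex 1.367 -4.005 1.029
vertex 2.219 -4.314 1.559
vertex 0.824 -4.213 1.78
endloop
endfacet
facet normal -0.811 0.295 -0.505
outer loop
vertex 0.824 -4.213 1.78
vertex 1.565 -2.498 1.59
vertex 1.367 -4.005 1.029
endloop
endfacet
facet normal 0.571 0.220 -0.791
outer loop
vertex 1.367 -4.005 1.029
vertex 2.416 -2.807 2.12
vertex 2.219 -4.314 1.559
endloop
endfacet
facet normal 0.572 0.219 -0.791
outer loop
vertex 1.565 -2.498 1.59
vertex 2.416 -2.807 2.12
vertex 1.367 -4.005 1.029
endloop
endfacet
facet normal -0.883 -0.469 -0.000
outer loop
vertex 1.336 -3.931 -1.22
vertex 0.845 -3.004 -2.97
vertex 2.048 -5.272 -2.13
endloop
endfacet
facet normal 0.241 -0.454 0.858
outer loop
vertex 3.435 -4.536 -2.13
vertex 1.336 -3.931 -1.22
vertex 2.048 -5.272 -2.13
endloop
endfacet
facet normal -0.883 -0.469 -0.000
outer loop
vertex 2.048 -5.272 -2.13
vertex 0.845 -3.004 -2.97
vertex 1.557 -4.346 -3.88
endloop
endfacet
facet normal 0.402 -0.758 -0.514
outer loop
vertex 1.557 -4.346 -3.88
vertex 3.435 -4.536 -2.13
vertex 2.048 -5.272 -2.13
endloop
endfacet
facet normal -0.402 0.758 0.514
outer loop
vertex 1.336 -3.931 -1.22
vertex 2.232 -2.268 -2.97
vertex 0.845 -3.004 -2.97
endloop
endfacet
facet normal 0.241 -0.454 0.858
outer loop
vertex 2.723 -3.194 -1.22
vertex 1.336 -3.931 -1.22
vertex 3.435 -4.536 -2.13
endloop
endfacet
facet normal -0.403 0.758 0.514
outer loop
vertex 2.723 -3.194 -1.22
vertex 2.232 -2.268 -2.97
vertex 1.336 -3.931 -1.22
endloop
endfacet
facet normal -0.241 0.454 -0.858
outer loop
vertex 0.845 -3.004 -2.97
vertex 2.232 -2.268 -2.97
vertex 1.557 -4.346 -3.88
endloop
endfacet
facet normal 0.402 -0.757 -0.514
outer loop
vertex 2.944 -3.609 -3.88
vertex 3.435 -4.536 -2.13
vertex 1.557 -4.346 -3.88
endloop
endfacet
facet normal -0.241 0.454 -0.858
outer loop
vertex 1.557 -4.346 -3.88
vertex 2.232 -2.268 -2.97
vertex 2.944 -3.609 -3.88
endloop
endfacet
facet normal 0.883 0.469 0.000
outer loop
vertex 2.944 -3.609 -3.88
vertex 2.723 -3.194 -1.22
vertex 3.435 -4.536 -2.13
endloop
endfacet
facet normal 0.883 0.469 0.000
outer loop
vertex 2.232 -2.268 -2.97
vertex 2.723 -3.194 -1.22
vertex 2.944 -3.609 -3.88
endloop
endfacet

endsolid
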